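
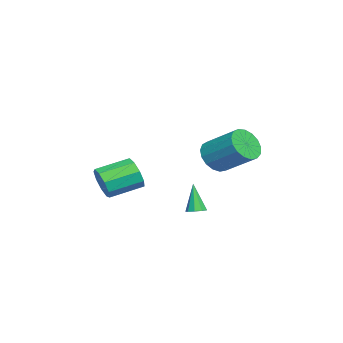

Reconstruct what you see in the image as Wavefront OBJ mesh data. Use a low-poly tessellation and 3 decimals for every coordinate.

v -2.065 2.158 -2.743
v -1.695 2.497 -2.574
v -2.555 1.902 -1.157
v -2.004 2.674 -2.641
v -2.342 2.61 -2.756
v -2.55 2.334 -2.865
v -2.531 1.976 -2.917
v -2.294 1.703 -2.888
v -1.95 1.643 -2.791
v -1.66 1.824 -2.672
v -1.559 2.162 -2.586
v -2.561 -2.605 -1.453
v -2.072 -2.606 -0.615
v -2.969 -1.075 -0.09
v -3.459 -1.075 -0.927
v -1.741 -2.255 -1.071
v -2.639 -0.725 -0.546
v -1.794 -2.068 -1.706
v -2.691 -0.538 -1.18
v -2.206 -2.133 -2.222
v -3.103 -0.603 -1.696
v -2.784 -2.418 -2.378
v -3.682 -0.888 -1.853
v -3.258 -2.791 -2.101
v -4.156 -1.261 -1.576
v -3.406 -3.077 -1.521
v -4.303 -1.547 -0.996
v -3.159 -3.142 -0.909
v -4.056 -1.612 -0.384
v -2.632 -2.956 -0.551
v -3.529 -1.426 -0.026
v -4.206 2.685 0.134
v -3.244 2.401 -0.055
v -2.533 4.031 1.118
v -3.494 4.315 1.306
v -3.349 2.709 -0.419
v -2.638 4.339 0.754
v -3.65 3.012 -0.657
v -2.938 4.641 0.516
v -4.078 3.239 -0.713
v -3.367 4.869 0.46
v -4.535 3.34 -0.576
v -3.824 4.969 0.597
v -4.917 3.29 -0.276
v -4.206 4.92 0.897
v -5.136 3.103 0.118
v -4.425 4.732 1.291
v -5.142 2.819 0.515
v -4.431 4.449 1.688
v -4.933 2.505 0.825
v -4.222 4.134 1.998
v -4.558 2.232 0.977
v -3.847 3.862 2.15
v -4.102 2.063 0.935
v -3.39 3.693 2.108
v -3.669 2.036 0.71
v -2.958 3.666 1.883
v -3.36 2.159 0.352
v -2.649 3.788 1.525
f 2 1 4
f 2 4 3
f 4 1 5
f 4 5 3
f 5 1 6
f 5 6 3
f 6 1 7
f 6 7 3
f 7 1 8
f 7 8 3
f 8 1 9
f 8 9 3
f 9 1 10
f 9 10 3
f 10 1 11
f 10 11 3
f 11 1 2
f 11 2 3
f 13 12 16
f 13 16 14
f 14 16 17
f 14 17 15
f 16 12 18
f 16 18 17
f 17 18 19
f 17 19 15
f 18 12 20
f 18 20 19
f 19 20 21
f 19 21 15
f 20 12 22
f 20 22 21
f 21 22 23
f 21 23 15
f 22 12 24
f 22 24 23
f 23 24 25
f 23 25 15
f 24 12 26
f 24 26 25
f 25 26 27
f 25 27 15
f 26 12 28
f 26 28 27
f 27 28 29
f 27 29 15
f 28 12 30
f 28 30 29
f 29 30 31
f 29 31 15
f 30 12 13
f 30 13 31
f 31 13 14
f 31 14 15
f 33 32 36
f 33 36 34
f 34 36 37
f 34 37 35
f 36 32 38
f 36 38 37
f 37 38 39
f 37 39 35
f 38 32 40
f 38 40 39
f 39 40 41
f 39 41 35
f 40 32 42
f 40 42 41
f 41 42 43
f 41 43 35
f 42 32 44
f 42 44 43
f 43 44 45
f 43 45 35
f 44 32 46
f 44 46 45
f 45 46 47
f 45 47 35
f 46 32 48
f 46 48 47
f 47 48 49
f 47 49 35
f 48 32 50
f 48 50 49
f 49 50 51
f 49 51 35
f 50 32 52
f 50 52 51
f 51 52 53
f 51 53 35
f 52 32 54
f 52 54 53
f 53 54 55
f 53 55 35
f 54 32 56
f 54 56 55
f 55 56 57
f 55 57 35
f 56 32 58
f 56 58 57
f 57 58 59
f 57 59 35
f 58 32 33
f 58 33 59
f 59 33 34
f 59 34 35



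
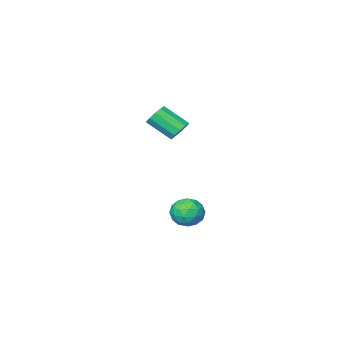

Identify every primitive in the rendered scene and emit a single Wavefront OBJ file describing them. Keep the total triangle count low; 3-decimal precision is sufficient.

v -1.973 4.001 -3.493
v -1.399 3.993 -4.284
v -2.221 2.447 -3.656
v -1.647 2.439 -4.447
v -1.258 2.592 -3.563
v -1.105 3.552 -3.462
v -2.515 2.888 -4.478
v -2.362 3.848 -4.377
v -1.734 3.304 -4.893
v -0.957 3.122 -4.328
v -2.663 3.318 -3.612
v -1.886 3.136 -3.047
v -1.664 4.134 -3.874
v -1.956 2.306 -4.066
v -1.727 2.396 -3.546
v -1.39 2.391 -4.011
v -1.492 3.875 -3.391
v -1.154 3.87 -3.856
v -1.071 3.046 -3.432
v -2.466 2.57 -4.084
v -2.128 2.565 -4.549
v -2.23 4.049 -3.929
v -1.893 4.044 -4.394
v -2.549 3.394 -4.508
v -1.524 3.724 -4.697
v -1.669 2.81 -4.793
v -2.179 3.074 -4.811
v -2.089 3.639 -4.752
v -1.067 3.616 -4.365
v -1.213 2.703 -4.461
v -0.984 2.793 -3.941
v -0.894 3.357 -3.882
v -1.264 3.212 -4.723
v -2.407 3.737 -3.479
v -2.553 2.824 -3.575
v -2.726 3.083 -4.058
v -2.636 3.647 -3.999
v -1.951 3.63 -3.147
v -2.096 2.716 -3.243
v -1.531 2.801 -3.188
v -1.441 3.366 -3.129
v -2.356 3.228 -3.217
v -1.173 3.502 2.125
v -0.583 3.898 2.119
v 0.182 2.774 3.089
v -0.407 2.378 3.095
v -0.829 4.025 2.46
v -0.064 2.901 3.43
v -1.206 3.952 2.673
v -0.441 2.829 3.643
v -1.57 3.707 2.676
v -0.805 2.584 3.646
v -1.782 3.384 2.469
v -1.017 2.26 3.439
v -1.762 3.106 2.131
v -0.997 1.982 3.101
v -1.516 2.979 1.79
v -0.751 1.855 2.76
v -1.139 3.051 1.577
v -0.374 1.928 2.547
v -0.775 3.296 1.574
v -0.01 2.173 2.544
v -0.563 3.62 1.781
v 0.202 2.496 2.751
f 1 38 17
f 38 12 41
f 17 41 6
f 38 41 17
f 1 17 13
f 17 6 18
f 13 18 2
f 17 18 13
f 1 13 22
f 13 2 23
f 22 23 8
f 13 23 22
f 1 22 34
f 22 8 37
f 34 37 11
f 22 37 34
f 1 34 38
f 34 11 42
f 38 42 12
f 34 42 38
f 2 18 29
f 18 6 32
f 29 32 10
f 18 32 29
f 6 41 19
f 41 12 40
f 19 40 5
f 41 40 19
f 12 42 39
f 42 11 35
f 39 35 3
f 42 35 39
f 11 37 36
f 37 8 24
f 36 24 7
f 37 24 36
f 8 23 28
f 23 2 25
f 28 25 9
f 23 25 28
f 4 30 16
f 30 10 31
f 16 31 5
f 30 31 16
f 4 16 14
f 16 5 15
f 14 15 3
f 16 15 14
f 4 14 21
f 14 3 20
f 21 20 7
f 14 20 21
f 4 21 26
f 21 7 27
f 26 27 9
f 21 27 26
f 4 26 30
f 26 9 33
f 30 33 10
f 26 33 30
f 5 31 19
f 31 10 32
f 19 32 6
f 31 32 19
f 3 15 39
f 15 5 40
f 39 40 12
f 15 40 39
f 7 20 36
f 20 3 35
f 36 35 11
f 20 35 36
f 9 27 28
f 27 7 24
f 28 24 8
f 27 24 28
f 10 33 29
f 33 9 25
f 29 25 2
f 33 25 29
f 44 43 47
f 44 47 45
f 45 47 48
f 45 48 46
f 47 43 49
f 47 49 48
f 48 49 50
f 48 50 46
f 49 43 51
f 49 51 50
f 50 51 52
f 50 52 46
f 51 43 53
f 51 53 52
f 52 53 54
f 52 54 46
f 53 43 55
f 53 55 54
f 54 55 56
f 54 56 46
f 55 43 57
f 55 57 56
f 56 57 58
f 56 58 46
f 57 43 59
f 57 59 58
f 58 59 60
f 58 60 46
f 59 43 61
f 59 61 60
f 60 61 62
f 60 62 46
f 61 43 63
f 61 63 62
f 62 63 64
f 62 64 46
f 63 43 44
f 63 44 64
f 64 44 45
f 64 45 46



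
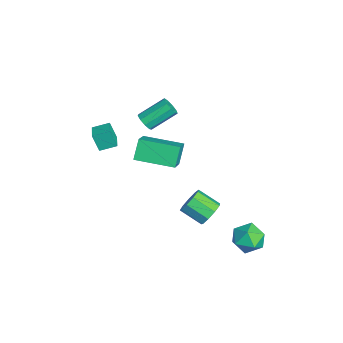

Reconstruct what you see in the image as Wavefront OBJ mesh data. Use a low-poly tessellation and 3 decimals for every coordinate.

v -4.156 -3.519 -0.272
v -4.376 -3.852 0.774
v -4.124 -2.597 0.028
v -4.344 -2.93 1.075
v -3.176 -3.61 -0.095
v -3.396 -3.943 0.952
v -3.144 -2.688 0.206
v -3.364 -3.021 1.252
v -1.914 -1.414 3.081
v -1.645 -1.657 3.521
v -1.898 -0.309 4.419
v -2.166 -0.066 3.979
v -1.39 -1.462 3.3
v -1.642 -0.114 4.199
v -1.379 -1.244 2.976
v -1.632 0.104 3.875
v -1.619 -1.106 2.702
v -1.872 0.242 3.601
v -1.997 -1.112 2.604
v -2.25 0.236 3.503
v -2.335 -1.259 2.73
v -2.588 0.089 3.629
v -2.476 -1.479 3.019
v -2.729 -0.131 3.918
v -2.354 -1.668 3.338
v -2.607 -0.32 4.237
v -2.026 -1.739 3.536
v -2.279 -0.39 4.434
v 1.875 1.371 -1.21
v 2.323 1.496 -0.597
v 1.693 0.515 0.064
v 1.245 0.389 -0.55
v 1.889 1.794 -0.567
v 1.26 0.813 0.093
v 1.449 1.894 -0.839
v 0.82 0.912 -0.178
v 1.208 1.749 -1.284
v 0.579 0.767 -0.623
v 1.279 1.427 -1.695
v 0.649 0.446 -1.034
v 1.629 1.079 -1.879
v 0.999 0.097 -1.218
v 2.093 0.867 -1.75
v 1.464 -0.114 -1.09
v 2.456 0.891 -1.369
v 1.826 -0.09 -0.708
v 2.547 1.14 -0.913
v 1.917 0.158 -0.253
v -4.809 -1.143 -0.65
v -3.358 -1.556 0.437
v -4.056 0.901 -0.879
v -2.605 0.488 0.208
v -4.135 -1.508 -1.688
v -2.684 -1.921 -0.601
v -3.382 0.536 -1.917
v -1.931 0.123 -0.83
v 1.277 3.09 -3.242
v 1.642 3.483 -2.438
v 2.718 2.977 -3.842
v 3.083 3.37 -3.038
v 2.701 2.483 -3.011
v 1.81 2.552 -2.64
v 2.55 3.908 -3.64
v 1.659 3.977 -3.269
v 2.429 3.989 -2.684
v 2.522 3.108 -2.295
v 1.838 3.352 -3.985
v 1.931 2.471 -3.596
f 2 4 1
f 5 2 1
f 1 4 3
f 3 5 1
f 2 8 4
f 6 2 5
f 6 8 2
f 4 8 3
f 7 5 3
f 3 8 7
f 7 6 5
f 8 6 7
f 10 9 13
f 10 13 11
f 11 13 14
f 11 14 12
f 13 9 15
f 13 15 14
f 14 15 16
f 14 16 12
f 15 9 17
f 15 17 16
f 16 17 18
f 16 18 12
f 17 9 19
f 17 19 18
f 18 19 20
f 18 20 12
f 19 9 21
f 19 21 20
f 20 21 22
f 20 22 12
f 21 9 23
f 21 23 22
f 22 23 24
f 22 24 12
f 23 9 25
f 23 25 24
f 24 25 26
f 24 26 12
f 25 9 27
f 25 27 26
f 26 27 28
f 26 28 12
f 27 9 10
f 27 10 28
f 28 10 11
f 28 11 12
f 30 29 33
f 30 33 31
f 31 33 34
f 31 34 32
f 33 29 35
f 33 35 34
f 34 35 36
f 34 36 32
f 35 29 37
f 35 37 36
f 36 37 38
f 36 38 32
f 37 29 39
f 37 39 38
f 38 39 40
f 38 40 32
f 39 29 41
f 39 41 40
f 40 41 42
f 40 42 32
f 41 29 43
f 41 43 42
f 42 43 44
f 42 44 32
f 43 29 45
f 43 45 44
f 44 45 46
f 44 46 32
f 45 29 47
f 45 47 46
f 46 47 48
f 46 48 32
f 47 29 30
f 47 30 48
f 48 30 31
f 48 31 32
f 50 52 49
f 53 50 49
f 49 52 51
f 51 53 49
f 50 56 52
f 54 50 53
f 54 56 50
f 52 56 51
f 55 53 51
f 51 56 55
f 55 54 53
f 56 54 55
f 57 68 62
f 57 62 58
f 57 58 64
f 57 64 67
f 57 67 68
f 58 62 66
f 62 68 61
f 68 67 59
f 67 64 63
f 64 58 65
f 60 66 61
f 60 61 59
f 60 59 63
f 60 63 65
f 60 65 66
f 61 66 62
f 59 61 68
f 63 59 67
f 65 63 64
f 66 65 58



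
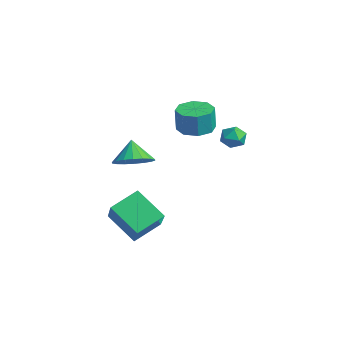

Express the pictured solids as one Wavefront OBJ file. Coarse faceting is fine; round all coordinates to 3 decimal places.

v -0.007 0.719 2.849
v 0.769 1.113 2.821
v 0.862 1.014 4.023
v 0.087 0.621 4.051
v 0.266 1.544 2.895
v 0.36 1.445 4.098
v -0.396 1.492 2.943
v -0.302 1.393 4.145
v -0.83 0.987 2.935
v -0.737 0.888 4.137
v -0.782 0.326 2.877
v -0.689 0.227 4.079
v -0.28 -0.105 2.802
v -0.186 -0.204 4.005
v 0.382 -0.053 2.755
v 0.476 -0.152 3.957
v 0.817 0.452 2.763
v 0.91 0.353 3.965
v -1.938 -1.422 0.311
v -1.203 -1.757 0.865
v -2.622 -1.238 1.329
v -1.121 -1.329 0.843
v -1.2 -0.92 0.715
v -1.426 -0.61 0.507
v -1.754 -0.461 0.261
v -2.118 -0.502 0.024
v -2.446 -0.726 -0.156
v -2.674 -1.087 -0.243
v -2.756 -1.515 -0.221
v -2.676 -1.925 -0.093
v -2.45 -2.234 0.114
v -2.123 -2.383 0.361
v -1.759 -2.342 0.598
v -1.431 -2.118 0.778
v -1.475 2.951 1.383
v -1.174 3.233 1.915
v -0.506 2.627 1.005
v -0.205 2.909 1.537
v -0.589 2.363 1.619
v -1.188 2.563 1.852
v -0.492 3.297 1.068
v -1.091 3.497 1.301
v -0.566 3.447 1.72
v -0.626 2.869 2.06
v -1.054 2.991 0.86
v -1.114 2.413 1.2
v 1.015 -3.726 -0.64
v 0.839 -2.393 0.024
v -0.569 -3.22 -2.08
v -0.746 -1.886 -1.416
v 2.246 -3.014 -1.744
v 2.069 -1.68 -1.08
v 0.661 -2.507 -3.184
v 0.485 -1.174 -2.52
f 2 1 5
f 2 5 3
f 3 5 6
f 3 6 4
f 5 1 7
f 5 7 6
f 6 7 8
f 6 8 4
f 7 1 9
f 7 9 8
f 8 9 10
f 8 10 4
f 9 1 11
f 9 11 10
f 10 11 12
f 10 12 4
f 11 1 13
f 11 13 12
f 12 13 14
f 12 14 4
f 13 1 15
f 13 15 14
f 14 15 16
f 14 16 4
f 15 1 17
f 15 17 16
f 16 17 18
f 16 18 4
f 17 1 2
f 17 2 18
f 18 2 3
f 18 3 4
f 20 19 22
f 20 22 21
f 22 19 23
f 22 23 21
f 23 19 24
f 23 24 21
f 24 19 25
f 24 25 21
f 25 19 26
f 25 26 21
f 26 19 27
f 26 27 21
f 27 19 28
f 27 28 21
f 28 19 29
f 28 29 21
f 29 19 30
f 29 30 21
f 30 19 31
f 30 31 21
f 31 19 32
f 31 32 21
f 32 19 33
f 32 33 21
f 33 19 34
f 33 34 21
f 34 19 20
f 34 20 21
f 35 46 40
f 35 40 36
f 35 36 42
f 35 42 45
f 35 45 46
f 36 40 44
f 40 46 39
f 46 45 37
f 45 42 41
f 42 36 43
f 38 44 39
f 38 39 37
f 38 37 41
f 38 41 43
f 38 43 44
f 39 44 40
f 37 39 46
f 41 37 45
f 43 41 42
f 44 43 36
f 48 50 47
f 51 48 47
f 47 50 49
f 49 51 47
f 48 54 50
f 52 48 51
f 52 54 48
f 50 54 49
f 53 51 49
f 49 54 53
f 53 52 51
f 54 52 53



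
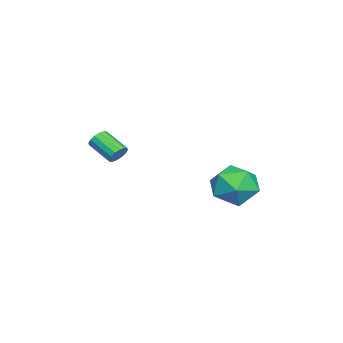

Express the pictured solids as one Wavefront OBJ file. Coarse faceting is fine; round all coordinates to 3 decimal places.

v -1.848 3.511 -1.446
v -0.792 3.889 -1.868
v -1.288 1.671 -1.692
v -0.232 2.049 -2.114
v -0.504 2.202 -0.957
v -0.85 3.339 -0.805
v -1.23 2.221 -2.755
v -1.576 3.358 -2.603
v -0.41 3.092 -2.677
v 0.039 3.08 -1.566
v -2.119 2.48 -1.994
v -1.67 2.468 -0.883
v 0.737 -1.744 0.312
v 0.947 -2.067 -0.021
v 0.434 -3.079 0.634
v 0.223 -2.756 0.968
v 1.129 -2.037 0.168
v 0.615 -3.048 0.823
v 1.205 -1.928 0.396
v 0.692 -2.939 1.051
v 1.156 -1.77 0.602
v 0.643 -2.781 1.257
v 0.994 -1.605 0.73
v 0.481 -2.616 1.385
v 0.764 -1.477 0.746
v 0.25 -2.489 1.401
v 0.526 -1.421 0.646
v 0.013 -2.433 1.301
v 0.345 -1.452 0.457
v -0.169 -2.463 1.112
v 0.268 -1.561 0.229
v -0.245 -2.572 0.884
v 0.317 -1.719 0.023
v -0.196 -2.73 0.678
v 0.479 -1.884 -0.105
v -0.034 -2.895 0.55
v 0.71 -2.011 -0.121
v 0.196 -3.023 0.534
f 1 12 6
f 1 6 2
f 1 2 8
f 1 8 11
f 1 11 12
f 2 6 10
f 6 12 5
f 12 11 3
f 11 8 7
f 8 2 9
f 4 10 5
f 4 5 3
f 4 3 7
f 4 7 9
f 4 9 10
f 5 10 6
f 3 5 12
f 7 3 11
f 9 7 8
f 10 9 2
f 14 13 17
f 14 17 15
f 15 17 18
f 15 18 16
f 17 13 19
f 17 19 18
f 18 19 20
f 18 20 16
f 19 13 21
f 19 21 20
f 20 21 22
f 20 22 16
f 21 13 23
f 21 23 22
f 22 23 24
f 22 24 16
f 23 13 25
f 23 25 24
f 24 25 26
f 24 26 16
f 25 13 27
f 25 27 26
f 26 27 28
f 26 28 16
f 27 13 29
f 27 29 28
f 28 29 30
f 28 30 16
f 29 13 31
f 29 31 30
f 30 31 32
f 30 32 16
f 31 13 33
f 31 33 32
f 32 33 34
f 32 34 16
f 33 13 35
f 33 35 34
f 34 35 36
f 34 36 16
f 35 13 37
f 35 37 36
f 36 37 38
f 36 38 16
f 37 13 14
f 37 14 38
f 38 14 15
f 38 15 16



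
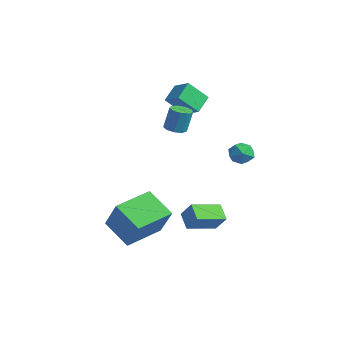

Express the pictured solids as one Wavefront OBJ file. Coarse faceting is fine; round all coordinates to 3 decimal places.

v -2.725 2.267 2.627
v -3.122 3.116 3.203
v -2.315 3.134 1.634
v -2.712 3.982 2.211
v -1.788 2.378 3.109
v -2.185 3.226 3.686
v -1.378 3.244 2.117
v -1.775 4.093 2.693
v 2.913 -0.784 -1.505
v 3.499 -0.645 -0.694
v 3.091 0.667 -1.883
v 3.677 0.807 -1.072
v 3.663 -1.007 -2.008
v 4.249 -0.867 -1.197
v 3.841 0.445 -2.386
v 4.427 0.584 -1.575
v -1.107 1.725 1.528
v -0.678 1.368 1.567
v -0.564 1.637 2.772
v -0.993 1.995 2.732
v -0.55 1.717 1.476
v -0.435 1.986 2.681
v -0.682 2.07 1.41
v -0.567 2.34 2.615
v -1.013 2.262 1.399
v -0.899 2.531 2.604
v -1.389 2.203 1.448
v -1.274 2.472 2.652
v -1.632 1.92 1.534
v -1.518 2.189 2.739
v -1.63 1.546 1.617
v -1.516 1.816 2.822
v -1.384 1.256 1.659
v -1.269 1.526 2.864
v -1.008 1.186 1.639
v -0.893 1.455 2.844
v 0.254 -3.025 -2.598
v 1.306 -3.123 -0.995
v 0.045 -1.103 -2.343
v 1.097 -1.201 -0.74
v 1.623 -2.759 -3.48
v 2.675 -2.857 -1.877
v 1.414 -0.837 -3.225
v 2.466 -0.935 -1.622
v 1.555 4.21 0.479
v 2.143 3.835 0.381
v 0.957 3.245 0.579
v 1.545 2.87 0.481
v 1.459 3.242 1.073
v 1.829 3.838 1.011
v 1.271 3.242 -0.051
v 1.641 3.838 -0.113
v 1.968 3.237 0.053
v 2.084 3.237 0.748
v 1.016 3.843 0.212
v 1.132 3.843 0.907
f 2 4 1
f 5 2 1
f 1 4 3
f 3 5 1
f 2 8 4
f 6 2 5
f 6 8 2
f 4 8 3
f 7 5 3
f 3 8 7
f 7 6 5
f 8 6 7
f 10 12 9
f 13 10 9
f 9 12 11
f 11 13 9
f 10 16 12
f 14 10 13
f 14 16 10
f 12 16 11
f 15 13 11
f 11 16 15
f 15 14 13
f 16 14 15
f 18 17 21
f 18 21 19
f 19 21 22
f 19 22 20
f 21 17 23
f 21 23 22
f 22 23 24
f 22 24 20
f 23 17 25
f 23 25 24
f 24 25 26
f 24 26 20
f 25 17 27
f 25 27 26
f 26 27 28
f 26 28 20
f 27 17 29
f 27 29 28
f 28 29 30
f 28 30 20
f 29 17 31
f 29 31 30
f 30 31 32
f 30 32 20
f 31 17 33
f 31 33 32
f 32 33 34
f 32 34 20
f 33 17 35
f 33 35 34
f 34 35 36
f 34 36 20
f 35 17 18
f 35 18 36
f 36 18 19
f 36 19 20
f 38 40 37
f 41 38 37
f 37 40 39
f 39 41 37
f 38 44 40
f 42 38 41
f 42 44 38
f 40 44 39
f 43 41 39
f 39 44 43
f 43 42 41
f 44 42 43
f 45 56 50
f 45 50 46
f 45 46 52
f 45 52 55
f 45 55 56
f 46 50 54
f 50 56 49
f 56 55 47
f 55 52 51
f 52 46 53
f 48 54 49
f 48 49 47
f 48 47 51
f 48 51 53
f 48 53 54
f 49 54 50
f 47 49 56
f 51 47 55
f 53 51 52
f 54 53 46



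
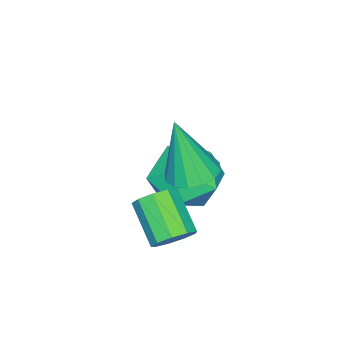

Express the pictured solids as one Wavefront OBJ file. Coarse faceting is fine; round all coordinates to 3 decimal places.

v 2.063 2.787 -2.059
v 2.511 3.352 -1.941
v 2.177 2.313 -0.201
v 2.163 3.489 -1.885
v 1.789 3.438 -1.875
v 1.488 3.213 -1.915
v 1.341 2.873 -1.992
v 1.388 2.511 -2.088
v 1.616 2.222 -2.176
v 1.964 2.085 -2.232
v 2.338 2.136 -2.242
v 2.639 2.361 -2.202
v 2.785 2.701 -2.125
v 2.738 3.064 -2.029
v 3.21 2.964 -3.773
v 3.578 3.124 -3.3
v 2.977 2.176 -2.514
v 2.61 2.016 -2.987
v 3.222 3.355 -3.292
v 2.622 2.407 -2.506
v 2.861 3.404 -3.509
v 2.261 2.456 -2.723
v 2.663 3.246 -3.85
v 2.063 2.298 -3.064
v 2.721 2.957 -4.155
v 2.121 2.009 -3.368
v 3.008 2.671 -4.281
v 2.408 1.723 -3.494
v 3.389 2.522 -4.169
v 2.789 1.574 -3.383
v 3.687 2.58 -3.873
v 3.086 1.632 -3.086
v 3.761 2.818 -3.529
v 3.161 1.87 -2.743
v 1.183 2.958 -3.376
v 1.965 2.243 -3.785
v -0.025 1.577 -3.275
v 0.757 0.862 -3.684
v 0.877 1.301 -2.643
v 1.623 2.154 -2.706
v 0.317 1.666 -4.354
v 1.063 2.519 -4.417
v 1.43 1.445 -4.389
v 1.776 1.219 -3.332
v 0.164 2.601 -3.728
v 0.51 2.375 -2.671
f 2 1 4
f 2 4 3
f 4 1 5
f 4 5 3
f 5 1 6
f 5 6 3
f 6 1 7
f 6 7 3
f 7 1 8
f 7 8 3
f 8 1 9
f 8 9 3
f 9 1 10
f 9 10 3
f 10 1 11
f 10 11 3
f 11 1 12
f 11 12 3
f 12 1 13
f 12 13 3
f 13 1 14
f 13 14 3
f 14 1 2
f 14 2 3
f 16 15 19
f 16 19 17
f 17 19 20
f 17 20 18
f 19 15 21
f 19 21 20
f 20 21 22
f 20 22 18
f 21 15 23
f 21 23 22
f 22 23 24
f 22 24 18
f 23 15 25
f 23 25 24
f 24 25 26
f 24 26 18
f 25 15 27
f 25 27 26
f 26 27 28
f 26 28 18
f 27 15 29
f 27 29 28
f 28 29 30
f 28 30 18
f 29 15 31
f 29 31 30
f 30 31 32
f 30 32 18
f 31 15 33
f 31 33 32
f 32 33 34
f 32 34 18
f 33 15 16
f 33 16 34
f 34 16 17
f 34 17 18
f 35 46 40
f 35 40 36
f 35 36 42
f 35 42 45
f 35 45 46
f 36 40 44
f 40 46 39
f 46 45 37
f 45 42 41
f 42 36 43
f 38 44 39
f 38 39 37
f 38 37 41
f 38 41 43
f 38 43 44
f 39 44 40
f 37 39 46
f 41 37 45
f 43 41 42
f 44 43 36



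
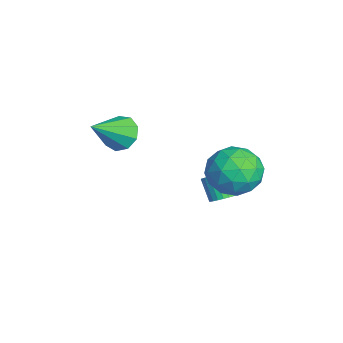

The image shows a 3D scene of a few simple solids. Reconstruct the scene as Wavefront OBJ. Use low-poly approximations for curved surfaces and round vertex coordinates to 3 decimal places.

v 1.322 0.4 -0.952
v 1.679 0.56 -0.641
v 1.074 0.341 0.164
v 0.718 0.18 -0.148
v 1.57 0.734 -0.675
v 0.965 0.515 0.13
v 1.418 0.85 -0.757
v 0.814 0.631 0.047
v 1.25 0.888 -0.873
v 0.646 0.669 -0.069
v 1.094 0.842 -1.003
v 0.49 0.623 -0.199
v 0.978 0.719 -1.124
v 0.373 0.5 -0.319
v 0.921 0.541 -1.215
v 0.317 0.322 -0.411
v 0.934 0.339 -1.261
v 0.329 0.119 -0.456
v 1.013 0.147 -1.253
v 0.409 -0.072 -0.449
v 1.147 -0.002 -1.194
v 0.542 -0.221 -0.389
v 1.31 -0.08 -1.092
v 0.705 -0.299 -0.288
v 1.476 -0.076 -0.967
v 0.871 -0.295 -0.162
v 1.615 0.01 -0.838
v 1.01 -0.209 -0.034
v 1.703 0.164 -0.73
v 1.099 -0.055 0.074
v 1.726 0.359 -0.66
v 1.121 0.139 0.144
v 2.015 1.369 0.39
v 2.868 1.423 1.089
v 1.472 -0.143 1.171
v 2.325 -0.089 1.87
v 1.505 0.646 1.942
v 1.84 1.581 1.46
v 2.5 -0.301 0.8
v 2.835 0.634 0.318
v 3.168 0.392 1.342
v 2.553 0.977 2.048
v 1.787 0.303 0.212
v 1.172 0.888 0.918
v 2.489 1.529 0.671
v 1.851 -0.249 1.589
v 1.369 0.183 1.632
v 1.87 0.215 2.042
v 1.885 1.621 0.889
v 2.386 1.653 1.299
v 1.585 1.197 1.801
v 1.954 -0.373 0.961
v 2.455 -0.341 1.371
v 2.47 1.065 0.218
v 2.971 1.097 0.628
v 2.755 0.083 0.459
v 3.167 0.954 1.23
v 2.848 0.066 1.69
v 2.951 -0.059 1.061
v 3.148 0.49 0.777
v 2.805 1.298 1.645
v 2.486 0.41 2.104
v 2.004 0.842 2.147
v 2.201 1.391 1.863
v 2.981 0.692 1.794
v 1.854 0.87 0.156
v 1.535 -0.018 0.615
v 2.139 -0.111 0.397
v 2.336 0.438 0.113
v 1.492 1.214 0.57
v 1.173 0.326 1.03
v 1.192 0.79 1.483
v 1.389 1.339 1.199
v 1.359 0.588 0.466
v 0.156 -3.08 2.04
v 0.743 -2.57 2.11
v 1.004 -4.2 3.1
v 0.38 -2.484 2.491
v -0.088 -2.676 2.662
v -0.441 -3.057 2.542
v -0.515 -3.449 2.187
v -0.275 -3.668 1.764
v 0.166 -3.611 1.47
v 0.603 -3.306 1.443
v 0.831 -2.895 1.696
f 2 1 5
f 2 5 3
f 3 5 6
f 3 6 4
f 5 1 7
f 5 7 6
f 6 7 8
f 6 8 4
f 7 1 9
f 7 9 8
f 8 9 10
f 8 10 4
f 9 1 11
f 9 11 10
f 10 11 12
f 10 12 4
f 11 1 13
f 11 13 12
f 12 13 14
f 12 14 4
f 13 1 15
f 13 15 14
f 14 15 16
f 14 16 4
f 15 1 17
f 15 17 16
f 16 17 18
f 16 18 4
f 17 1 19
f 17 19 18
f 18 19 20
f 18 20 4
f 19 1 21
f 19 21 20
f 20 21 22
f 20 22 4
f 21 1 23
f 21 23 22
f 22 23 24
f 22 24 4
f 23 1 25
f 23 25 24
f 24 25 26
f 24 26 4
f 25 1 27
f 25 27 26
f 26 27 28
f 26 28 4
f 27 1 29
f 27 29 28
f 28 29 30
f 28 30 4
f 29 1 31
f 29 31 30
f 30 31 32
f 30 32 4
f 31 1 2
f 31 2 32
f 32 2 3
f 32 3 4
f 33 70 49
f 70 44 73
f 49 73 38
f 70 73 49
f 33 49 45
f 49 38 50
f 45 50 34
f 49 50 45
f 33 45 54
f 45 34 55
f 54 55 40
f 45 55 54
f 33 54 66
f 54 40 69
f 66 69 43
f 54 69 66
f 33 66 70
f 66 43 74
f 70 74 44
f 66 74 70
f 34 50 61
f 50 38 64
f 61 64 42
f 50 64 61
f 38 73 51
f 73 44 72
f 51 72 37
f 73 72 51
f 44 74 71
f 74 43 67
f 71 67 35
f 74 67 71
f 43 69 68
f 69 40 56
f 68 56 39
f 69 56 68
f 40 55 60
f 55 34 57
f 60 57 41
f 55 57 60
f 36 62 48
f 62 42 63
f 48 63 37
f 62 63 48
f 36 48 46
f 48 37 47
f 46 47 35
f 48 47 46
f 36 46 53
f 46 35 52
f 53 52 39
f 46 52 53
f 36 53 58
f 53 39 59
f 58 59 41
f 53 59 58
f 36 58 62
f 58 41 65
f 62 65 42
f 58 65 62
f 37 63 51
f 63 42 64
f 51 64 38
f 63 64 51
f 35 47 71
f 47 37 72
f 71 72 44
f 47 72 71
f 39 52 68
f 52 35 67
f 68 67 43
f 52 67 68
f 41 59 60
f 59 39 56
f 60 56 40
f 59 56 60
f 42 65 61
f 65 41 57
f 61 57 34
f 65 57 61
f 76 75 78
f 76 78 77
f 78 75 79
f 78 79 77
f 79 75 80
f 79 80 77
f 80 75 81
f 80 81 77
f 81 75 82
f 81 82 77
f 82 75 83
f 82 83 77
f 83 75 84
f 83 84 77
f 84 75 85
f 84 85 77
f 85 75 76
f 85 76 77



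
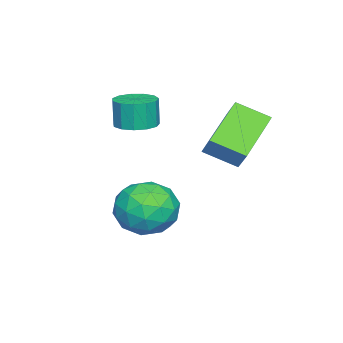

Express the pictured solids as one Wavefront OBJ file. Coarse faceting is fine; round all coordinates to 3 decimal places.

v -1.391 -1.787 1.418
v -0.91 -1.217 1.496
v -1.008 -1.283 2.58
v -1.489 -1.853 2.502
v -1.295 -1.045 1.472
v -1.393 -1.111 2.555
v -1.711 -1.109 1.43
v -1.809 -1.174 2.514
v -2.025 -1.388 1.385
v -2.123 -1.454 2.469
v -2.138 -1.794 1.35
v -2.236 -1.859 2.434
v -2.014 -2.198 1.337
v -2.111 -2.263 2.421
v -1.692 -2.471 1.35
v -1.789 -2.536 2.433
v -1.274 -2.527 1.384
v -1.372 -2.593 2.468
v -0.894 -2.349 1.429
v -0.992 -2.414 2.513
v -0.671 -1.992 1.471
v -0.769 -2.057 2.555
v -0.677 -1.57 1.496
v -0.775 -1.635 2.579
v -1.993 1.078 2.109
v -1.561 1.495 2.846
v -2.157 2.222 1.558
v -1.725 2.639 2.295
v -0.195 0.881 1.165
v 0.237 1.298 1.902
v -0.359 2.025 0.614
v 0.073 2.442 1.351
v 0.982 0.445 -0.916
v 1.621 -0.15 -1.626
v -0.081 -1.01 -0.654
v 0.558 -1.605 -1.364
v 0.97 -1.29 -0.365
v 1.627 -0.392 -0.527
v -0.087 -0.768 -1.753
v 0.57 0.13 -1.915
v 0.96 -0.9 -2.143
v 1.613 -1.223 -1.286
v -0.073 0.063 -0.994
v 0.58 -0.26 -0.137
v 1.395 0.275 -1.294
v 0.145 -1.435 -0.986
v 0.387 -1.25 -0.399
v 0.763 -1.6 -0.816
v 1.398 0.133 -0.648
v 1.774 -0.217 -1.066
v 1.391 -0.887 -0.324
v -0.234 -0.943 -1.214
v 0.142 -1.293 -1.632
v 0.777 0.44 -1.464
v 1.153 0.09 -1.881
v 0.149 -0.273 -1.956
v 1.382 -0.515 -2.015
v 0.757 -1.37 -1.861
v 0.378 -0.879 -2.09
v 0.764 -0.351 -2.185
v 1.766 -0.705 -1.511
v 1.141 -1.56 -1.357
v 1.383 -1.375 -0.77
v 1.769 -0.847 -0.866
v 1.377 -1.146 -1.815
v 0.399 0.4 -0.923
v -0.226 -0.455 -0.769
v -0.229 -0.313 -1.414
v 0.157 0.215 -1.51
v 0.783 0.21 -0.419
v 0.158 -0.645 -0.265
v 0.776 -0.809 -0.095
v 1.162 -0.281 -0.19
v 0.163 -0.014 -0.465
f 2 1 5
f 2 5 3
f 3 5 6
f 3 6 4
f 5 1 7
f 5 7 6
f 6 7 8
f 6 8 4
f 7 1 9
f 7 9 8
f 8 9 10
f 8 10 4
f 9 1 11
f 9 11 10
f 10 11 12
f 10 12 4
f 11 1 13
f 11 13 12
f 12 13 14
f 12 14 4
f 13 1 15
f 13 15 14
f 14 15 16
f 14 16 4
f 15 1 17
f 15 17 16
f 16 17 18
f 16 18 4
f 17 1 19
f 17 19 18
f 18 19 20
f 18 20 4
f 19 1 21
f 19 21 20
f 20 21 22
f 20 22 4
f 21 1 23
f 21 23 22
f 22 23 24
f 22 24 4
f 23 1 2
f 23 2 24
f 24 2 3
f 24 3 4
f 26 28 25
f 29 26 25
f 25 28 27
f 27 29 25
f 26 32 28
f 30 26 29
f 30 32 26
f 28 32 27
f 31 29 27
f 27 32 31
f 31 30 29
f 32 30 31
f 33 70 49
f 70 44 73
f 49 73 38
f 70 73 49
f 33 49 45
f 49 38 50
f 45 50 34
f 49 50 45
f 33 45 54
f 45 34 55
f 54 55 40
f 45 55 54
f 33 54 66
f 54 40 69
f 66 69 43
f 54 69 66
f 33 66 70
f 66 43 74
f 70 74 44
f 66 74 70
f 34 50 61
f 50 38 64
f 61 64 42
f 50 64 61
f 38 73 51
f 73 44 72
f 51 72 37
f 73 72 51
f 44 74 71
f 74 43 67
f 71 67 35
f 74 67 71
f 43 69 68
f 69 40 56
f 68 56 39
f 69 56 68
f 40 55 60
f 55 34 57
f 60 57 41
f 55 57 60
f 36 62 48
f 62 42 63
f 48 63 37
f 62 63 48
f 36 48 46
f 48 37 47
f 46 47 35
f 48 47 46
f 36 46 53
f 46 35 52
f 53 52 39
f 46 52 53
f 36 53 58
f 53 39 59
f 58 59 41
f 53 59 58
f 36 58 62
f 58 41 65
f 62 65 42
f 58 65 62
f 37 63 51
f 63 42 64
f 51 64 38
f 63 64 51
f 35 47 71
f 47 37 72
f 71 72 44
f 47 72 71
f 39 52 68
f 52 35 67
f 68 67 43
f 52 67 68
f 41 59 60
f 59 39 56
f 60 56 40
f 59 56 60
f 42 65 61
f 65 41 57
f 61 57 34
f 65 57 61



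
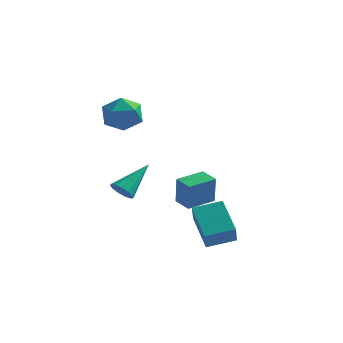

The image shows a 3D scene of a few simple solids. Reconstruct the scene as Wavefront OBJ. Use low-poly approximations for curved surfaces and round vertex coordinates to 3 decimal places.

v -1.518 1.688 -2.327
v -1.249 1.988 -2.824
v -0.882 3.132 -1.113
v -1.585 2.115 -2.799
v -1.9 2.107 -2.624
v -2.094 1.966 -2.355
v -2.105 1.737 -2.076
v -1.93 1.492 -1.878
v -1.624 1.31 -1.822
v -1.284 1.248 -1.926
v -1.019 1.326 -2.157
v -0.912 1.519 -2.443
v -0.998 1.766 -2.691
v 0.321 3.357 -3.236
v 0.485 3.087 -1.78
v 1.049 4.603 -3.087
v 1.212 4.333 -1.63
v 1.128 2.907 -3.41
v 1.291 2.637 -1.953
v 1.855 4.153 -3.26
v 2.019 3.883 -1.804
v 2.223 0.937 -3.07
v 2.465 0.217 -2.103
v 3.309 1.7 -2.774
v 3.551 0.98 -1.807
v 3.269 -0.14 -4.133
v 3.511 -0.86 -3.166
v 4.355 0.623 -3.837
v 4.597 -0.097 -2.87
v -1.625 3.128 1.706
v -1.165 2.885 2.596
v -2.275 1.595 1.624
v -1.815 1.352 2.514
v -2.592 2.029 2.503
v -2.19 2.976 2.554
v -1.25 1.504 1.666
v -0.848 2.451 1.717
v -0.933 1.882 2.571
v -1.763 2.206 3.088
v -1.677 2.274 1.132
v -2.507 2.598 1.649
f 2 1 4
f 2 4 3
f 4 1 5
f 4 5 3
f 5 1 6
f 5 6 3
f 6 1 7
f 6 7 3
f 7 1 8
f 7 8 3
f 8 1 9
f 8 9 3
f 9 1 10
f 9 10 3
f 10 1 11
f 10 11 3
f 11 1 12
f 11 12 3
f 12 1 13
f 12 13 3
f 13 1 2
f 13 2 3
f 15 17 14
f 18 15 14
f 14 17 16
f 16 18 14
f 15 21 17
f 19 15 18
f 19 21 15
f 17 21 16
f 20 18 16
f 16 21 20
f 20 19 18
f 21 19 20
f 23 25 22
f 26 23 22
f 22 25 24
f 24 26 22
f 23 29 25
f 27 23 26
f 27 29 23
f 25 29 24
f 28 26 24
f 24 29 28
f 28 27 26
f 29 27 28
f 30 41 35
f 30 35 31
f 30 31 37
f 30 37 40
f 30 40 41
f 31 35 39
f 35 41 34
f 41 40 32
f 40 37 36
f 37 31 38
f 33 39 34
f 33 34 32
f 33 32 36
f 33 36 38
f 33 38 39
f 34 39 35
f 32 34 41
f 36 32 40
f 38 36 37
f 39 38 31



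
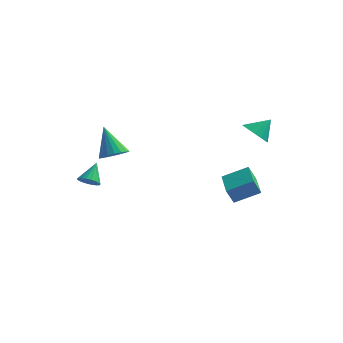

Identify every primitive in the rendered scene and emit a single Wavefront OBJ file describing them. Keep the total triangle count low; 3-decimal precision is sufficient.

v 2.513 2.701 2.135
v 3.158 2.743 1.663
v 3.067 3.319 2.945
v 2.931 3.075 1.564
v 2.592 3.307 1.619
v 2.233 3.377 1.811
v 1.948 3.265 2.091
v 1.815 3.003 2.382
v 1.869 2.659 2.606
v 2.095 2.327 2.705
v 2.434 2.095 2.65
v 2.794 2.025 2.458
v 3.079 2.137 2.178
v 3.212 2.4 1.887
v -3.181 -3.475 0.333
v -2.616 -3.524 0.39
v -3.199 -2.645 1.227
v -2.634 -3.351 0.229
v -2.747 -3.2 0.086
v -2.935 -3.096 -0.014
v -3.166 -3.058 -0.055
v -3.399 -3.092 -0.028
v -3.594 -3.192 0.062
v -3.718 -3.342 0.198
v -3.749 -3.514 0.358
v -3.682 -3.68 0.513
v -3.528 -3.81 0.638
v -3.314 -3.883 0.709
v -3.077 -3.885 0.716
v -2.858 -3.816 0.657
v -2.695 -3.689 0.542
v 0.868 3.417 -2.18
v 0.545 3.233 -1.393
v 1.997 4.084 -1.559
v 1.673 3.9 -0.773
v 1.947 1.58 -2.167
v 1.623 1.396 -1.381
v 3.075 2.247 -1.547
v 2.752 2.063 -0.76
v -3.239 -0.84 1.017
v -2.578 -0.536 1.269
v -4.041 -0.36 2.543
v -2.726 -0.273 1.107
v -2.976 -0.122 0.928
v -3.279 -0.113 0.767
v -3.573 -0.249 0.655
v -3.801 -0.501 0.615
v -3.918 -0.821 0.654
v -3.9 -1.145 0.765
v -3.751 -1.408 0.926
v -3.501 -1.559 1.105
v -3.199 -1.568 1.267
v -2.905 -1.432 1.379
v -2.677 -1.18 1.419
v -2.56 -0.86 1.38
f 2 1 4
f 2 4 3
f 4 1 5
f 4 5 3
f 5 1 6
f 5 6 3
f 6 1 7
f 6 7 3
f 7 1 8
f 7 8 3
f 8 1 9
f 8 9 3
f 9 1 10
f 9 10 3
f 10 1 11
f 10 11 3
f 11 1 12
f 11 12 3
f 12 1 13
f 12 13 3
f 13 1 14
f 13 14 3
f 14 1 2
f 14 2 3
f 16 15 18
f 16 18 17
f 18 15 19
f 18 19 17
f 19 15 20
f 19 20 17
f 20 15 21
f 20 21 17
f 21 15 22
f 21 22 17
f 22 15 23
f 22 23 17
f 23 15 24
f 23 24 17
f 24 15 25
f 24 25 17
f 25 15 26
f 25 26 17
f 26 15 27
f 26 27 17
f 27 15 28
f 27 28 17
f 28 15 29
f 28 29 17
f 29 15 30
f 29 30 17
f 30 15 31
f 30 31 17
f 31 15 16
f 31 16 17
f 33 35 32
f 36 33 32
f 32 35 34
f 34 36 32
f 33 39 35
f 37 33 36
f 37 39 33
f 35 39 34
f 38 36 34
f 34 39 38
f 38 37 36
f 39 37 38
f 41 40 43
f 41 43 42
f 43 40 44
f 43 44 42
f 44 40 45
f 44 45 42
f 45 40 46
f 45 46 42
f 46 40 47
f 46 47 42
f 47 40 48
f 47 48 42
f 48 40 49
f 48 49 42
f 49 40 50
f 49 50 42
f 50 40 51
f 50 51 42
f 51 40 52
f 51 52 42
f 52 40 53
f 52 53 42
f 53 40 54
f 53 54 42
f 54 40 55
f 54 55 42
f 55 40 41
f 55 41 42



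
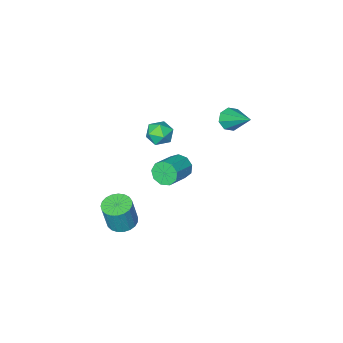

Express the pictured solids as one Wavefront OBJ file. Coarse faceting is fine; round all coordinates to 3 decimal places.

v -0.97 -3.043 -0.667
v -0.555 -2.972 -0.063
v -0.925 -4.228 -0.557
v -0.51 -4.157 0.047
v -1.218 -3.954 0.06
v -1.245 -3.221 -0.008
v -0.235 -3.979 -0.612
v -0.262 -3.246 -0.68
v -0.101 -3.55 -0.029
v -0.708 -3.534 0.386
v -0.772 -3.666 -1.006
v -1.379 -3.65 -0.591
v 2.404 -1.961 -3.951
v 3.106 -2.089 -4.104
v 3.438 -2.028 -2.643
v 2.736 -1.899 -2.489
v 3.094 -1.786 -4.114
v 3.425 -1.725 -2.653
v 2.963 -1.513 -4.096
v 3.294 -1.452 -2.634
v 2.734 -1.317 -4.053
v 3.066 -1.256 -2.591
v 2.449 -1.233 -3.992
v 2.78 -1.172 -2.53
v 2.156 -1.275 -3.923
v 2.488 -1.213 -2.462
v 1.906 -1.435 -3.86
v 2.237 -1.373 -2.398
v 1.743 -1.686 -3.812
v 2.074 -1.624 -2.351
v 1.693 -1.984 -3.789
v 2.024 -1.923 -2.327
v 1.767 -2.279 -3.793
v 2.098 -2.217 -2.331
v 1.95 -2.518 -3.825
v 2.282 -2.457 -2.363
v 2.213 -2.661 -3.878
v 2.544 -2.6 -2.416
v 2.508 -2.683 -3.944
v 2.839 -2.622 -2.482
v 2.786 -2.58 -4.011
v 3.117 -2.519 -2.55
v 2.997 -2.37 -4.068
v 3.328 -2.309 -2.606
v 0.359 -0.343 0.289
v 0.706 -0.678 -0.162
v 1.867 -0.152 0.34
v 1.521 0.183 0.791
v 0.592 -0.273 -0.324
v 1.754 0.253 0.177
v 0.37 0.1 -0.2
v 1.531 0.626 0.302
v 0.142 0.265 0.154
v 1.304 0.791 0.655
v 0.017 0.146 0.57
v 1.178 0.672 1.072
v 0.051 -0.202 0.856
v 1.212 0.324 1.357
v 0.23 -0.616 0.876
v 1.391 -0.09 1.377
v 0.469 -0.902 0.622
v 1.631 -0.376 1.123
v 0.657 -0.927 0.212
v 1.818 -0.401 0.713
v -3.565 -1.912 0.562
v -2.923 -1.984 0.634
v -3.515 -0.328 1.698
v -3.04 -1.7 0.243
v -3.464 -1.54 0.039
v -3.948 -1.599 0.141
v -4.207 -1.841 0.49
v -4.089 -2.125 0.882
v -3.665 -2.284 1.086
v -3.182 -2.226 0.984
f 1 12 6
f 1 6 2
f 1 2 8
f 1 8 11
f 1 11 12
f 2 6 10
f 6 12 5
f 12 11 3
f 11 8 7
f 8 2 9
f 4 10 5
f 4 5 3
f 4 3 7
f 4 7 9
f 4 9 10
f 5 10 6
f 3 5 12
f 7 3 11
f 9 7 8
f 10 9 2
f 14 13 17
f 14 17 15
f 15 17 18
f 15 18 16
f 17 13 19
f 17 19 18
f 18 19 20
f 18 20 16
f 19 13 21
f 19 21 20
f 20 21 22
f 20 22 16
f 21 13 23
f 21 23 22
f 22 23 24
f 22 24 16
f 23 13 25
f 23 25 24
f 24 25 26
f 24 26 16
f 25 13 27
f 25 27 26
f 26 27 28
f 26 28 16
f 27 13 29
f 27 29 28
f 28 29 30
f 28 30 16
f 29 13 31
f 29 31 30
f 30 31 32
f 30 32 16
f 31 13 33
f 31 33 32
f 32 33 34
f 32 34 16
f 33 13 35
f 33 35 34
f 34 35 36
f 34 36 16
f 35 13 37
f 35 37 36
f 36 37 38
f 36 38 16
f 37 13 39
f 37 39 38
f 38 39 40
f 38 40 16
f 39 13 41
f 39 41 40
f 40 41 42
f 40 42 16
f 41 13 43
f 41 43 42
f 42 43 44
f 42 44 16
f 43 13 14
f 43 14 44
f 44 14 15
f 44 15 16
f 46 45 49
f 46 49 47
f 47 49 50
f 47 50 48
f 49 45 51
f 49 51 50
f 50 51 52
f 50 52 48
f 51 45 53
f 51 53 52
f 52 53 54
f 52 54 48
f 53 45 55
f 53 55 54
f 54 55 56
f 54 56 48
f 55 45 57
f 55 57 56
f 56 57 58
f 56 58 48
f 57 45 59
f 57 59 58
f 58 59 60
f 58 60 48
f 59 45 61
f 59 61 60
f 60 61 62
f 60 62 48
f 61 45 63
f 61 63 62
f 62 63 64
f 62 64 48
f 63 45 46
f 63 46 64
f 64 46 47
f 64 47 48
f 66 65 68
f 66 68 67
f 68 65 69
f 68 69 67
f 69 65 70
f 69 70 67
f 70 65 71
f 70 71 67
f 71 65 72
f 71 72 67
f 72 65 73
f 72 73 67
f 73 65 74
f 73 74 67
f 74 65 66
f 74 66 67



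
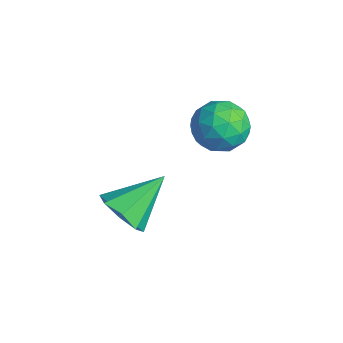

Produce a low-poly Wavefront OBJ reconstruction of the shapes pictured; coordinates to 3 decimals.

v 1.749 0.35 -1.729
v 2.392 -0.012 -1.147
v 1.611 1.87 -0.631
v 2.686 0.39 -1.667
v 2.43 0.768 -2.223
v 1.775 0.902 -2.489
v 1.105 0.712 -2.31
v 0.811 0.31 -1.791
v 1.067 -0.068 -1.235
v 1.722 -0.202 -0.968
v 1.673 3.977 1.088
v 2.579 4.23 1.356
v 1.761 2.69 2.004
v 2.667 2.943 2.272
v 1.902 3.474 2.57
v 1.848 4.27 2.004
v 2.492 2.65 1.356
v 2.438 3.446 0.79
v 3.085 3.41 1.522
v 2.72 3.919 2.273
v 1.62 3.001 1.087
v 1.255 3.51 1.838
v 2.118 4.217 1.142
v 2.222 2.703 2.218
v 1.772 3.016 2.394
v 2.305 3.164 2.551
v 1.689 4.24 1.523
v 2.221 4.389 1.68
v 1.823 3.945 2.394
v 2.119 2.531 1.68
v 2.651 2.68 1.837
v 2.035 3.756 0.809
v 2.568 3.904 0.966
v 2.517 2.975 0.966
v 2.948 3.883 1.397
v 3 3.126 1.935
v 2.897 2.954 1.396
v 2.865 3.422 1.064
v 2.734 4.182 1.838
v 2.786 3.426 2.376
v 2.336 3.738 2.552
v 2.304 4.206 2.219
v 3.031 3.7 1.935
v 1.554 3.494 0.984
v 1.606 2.738 1.522
v 2.036 2.714 1.141
v 2.004 3.182 0.808
v 1.34 3.794 1.425
v 1.392 3.037 1.963
v 1.475 3.498 2.296
v 1.443 3.966 1.964
v 1.309 3.22 1.425
f 2 1 4
f 2 4 3
f 4 1 5
f 4 5 3
f 5 1 6
f 5 6 3
f 6 1 7
f 6 7 3
f 7 1 8
f 7 8 3
f 8 1 9
f 8 9 3
f 9 1 10
f 9 10 3
f 10 1 2
f 10 2 3
f 11 48 27
f 48 22 51
f 27 51 16
f 48 51 27
f 11 27 23
f 27 16 28
f 23 28 12
f 27 28 23
f 11 23 32
f 23 12 33
f 32 33 18
f 23 33 32
f 11 32 44
f 32 18 47
f 44 47 21
f 32 47 44
f 11 44 48
f 44 21 52
f 48 52 22
f 44 52 48
f 12 28 39
f 28 16 42
f 39 42 20
f 28 42 39
f 16 51 29
f 51 22 50
f 29 50 15
f 51 50 29
f 22 52 49
f 52 21 45
f 49 45 13
f 52 45 49
f 21 47 46
f 47 18 34
f 46 34 17
f 47 34 46
f 18 33 38
f 33 12 35
f 38 35 19
f 33 35 38
f 14 40 26
f 40 20 41
f 26 41 15
f 40 41 26
f 14 26 24
f 26 15 25
f 24 25 13
f 26 25 24
f 14 24 31
f 24 13 30
f 31 30 17
f 24 30 31
f 14 31 36
f 31 17 37
f 36 37 19
f 31 37 36
f 14 36 40
f 36 19 43
f 40 43 20
f 36 43 40
f 15 41 29
f 41 20 42
f 29 42 16
f 41 42 29
f 13 25 49
f 25 15 50
f 49 50 22
f 25 50 49
f 17 30 46
f 30 13 45
f 46 45 21
f 30 45 46
f 19 37 38
f 37 17 34
f 38 34 18
f 37 34 38
f 20 43 39
f 43 19 35
f 39 35 12
f 43 35 39



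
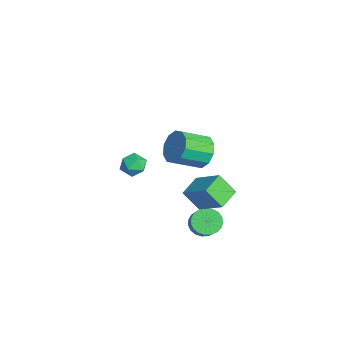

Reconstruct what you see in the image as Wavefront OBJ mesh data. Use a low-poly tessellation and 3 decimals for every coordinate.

v 0.833 0.105 0.034
v 1.658 -0.078 -0.623
v 1.991 -1.629 0.229
v 1.167 -1.445 0.886
v 1.884 0.258 -0.1
v 2.217 -1.293 0.752
v 1.709 0.535 0.474
v 2.042 -1.015 1.326
v 1.199 0.649 0.88
v 1.533 -0.902 1.732
v 0.55 0.554 0.963
v 0.883 -0.996 1.815
v 0.009 0.289 0.691
v 0.342 -1.262 1.543
v -0.217 -0.047 0.168
v 0.116 -1.598 1.02
v -0.042 -0.325 -0.406
v 0.291 -1.875 0.446
v 0.467 -0.438 -0.812
v 0.801 -1.989 0.04
v 1.117 -0.344 -0.895
v 1.45 -1.894 -0.043
v -4.054 -2.665 -3.982
v -3.324 -2.471 -4.376
v -3.396 -3.609 -3.224
v -2.666 -3.415 -3.618
v -3.025 -2.855 -3.086
v -3.432 -2.271 -3.555
v -3.288 -3.809 -4.045
v -3.695 -3.225 -4.514
v -2.851 -3.178 -4.414
v -2.688 -2.589 -3.822
v -4.032 -3.491 -3.778
v -3.869 -2.902 -3.186
v 3.151 -0.204 -3.907
v 3.637 0.262 -4.409
v 4.635 0.25 -3.455
v 4.149 -0.216 -2.953
v 3.466 0.506 -4.227
v 4.464 0.494 -3.273
v 3.241 0.627 -3.99
v 4.238 0.615 -3.036
v 3 0.605 -3.738
v 3.997 0.593 -2.784
v 2.785 0.443 -3.515
v 3.782 0.43 -2.562
v 2.633 0.169 -3.36
v 3.631 0.156 -2.407
v 2.571 -0.17 -3.3
v 3.569 -0.182 -2.346
v 2.61 -0.514 -3.345
v 3.607 -0.526 -2.391
v 2.742 -0.805 -3.486
v 3.739 -0.817 -2.533
v 2.945 -0.992 -3.701
v 3.942 -1.004 -2.747
v 3.183 -1.042 -3.951
v 4.18 -1.054 -2.997
v 3.416 -0.948 -4.193
v 4.414 -0.96 -3.24
v 3.603 -0.725 -4.386
v 4.601 -0.737 -3.433
v 3.713 -0.412 -4.496
v 4.71 -0.424 -3.543
v 3.725 -0.063 -4.504
v 4.722 -0.075 -3.551
v 3.58 -0.529 -2.392
v 3.245 -1.35 -1.244
v 2.609 0.345 -2.05
v 2.275 -0.476 -0.902
v 4.845 0.456 -1.318
v 4.511 -0.365 -0.17
v 3.875 1.33 -0.976
v 3.54 0.509 0.172
f 2 1 5
f 2 5 3
f 3 5 6
f 3 6 4
f 5 1 7
f 5 7 6
f 6 7 8
f 6 8 4
f 7 1 9
f 7 9 8
f 8 9 10
f 8 10 4
f 9 1 11
f 9 11 10
f 10 11 12
f 10 12 4
f 11 1 13
f 11 13 12
f 12 13 14
f 12 14 4
f 13 1 15
f 13 15 14
f 14 15 16
f 14 16 4
f 15 1 17
f 15 17 16
f 16 17 18
f 16 18 4
f 17 1 19
f 17 19 18
f 18 19 20
f 18 20 4
f 19 1 21
f 19 21 20
f 20 21 22
f 20 22 4
f 21 1 2
f 21 2 22
f 22 2 3
f 22 3 4
f 23 34 28
f 23 28 24
f 23 24 30
f 23 30 33
f 23 33 34
f 24 28 32
f 28 34 27
f 34 33 25
f 33 30 29
f 30 24 31
f 26 32 27
f 26 27 25
f 26 25 29
f 26 29 31
f 26 31 32
f 27 32 28
f 25 27 34
f 29 25 33
f 31 29 30
f 32 31 24
f 36 35 39
f 36 39 37
f 37 39 40
f 37 40 38
f 39 35 41
f 39 41 40
f 40 41 42
f 40 42 38
f 41 35 43
f 41 43 42
f 42 43 44
f 42 44 38
f 43 35 45
f 43 45 44
f 44 45 46
f 44 46 38
f 45 35 47
f 45 47 46
f 46 47 48
f 46 48 38
f 47 35 49
f 47 49 48
f 48 49 50
f 48 50 38
f 49 35 51
f 49 51 50
f 50 51 52
f 50 52 38
f 51 35 53
f 51 53 52
f 52 53 54
f 52 54 38
f 53 35 55
f 53 55 54
f 54 55 56
f 54 56 38
f 55 35 57
f 55 57 56
f 56 57 58
f 56 58 38
f 57 35 59
f 57 59 58
f 58 59 60
f 58 60 38
f 59 35 61
f 59 61 60
f 60 61 62
f 60 62 38
f 61 35 63
f 61 63 62
f 62 63 64
f 62 64 38
f 63 35 65
f 63 65 64
f 64 65 66
f 64 66 38
f 65 35 36
f 65 36 66
f 66 36 37
f 66 37 38
f 68 70 67
f 71 68 67
f 67 70 69
f 69 71 67
f 68 74 70
f 72 68 71
f 72 74 68
f 70 74 69
f 73 71 69
f 69 74 73
f 73 72 71
f 74 72 73



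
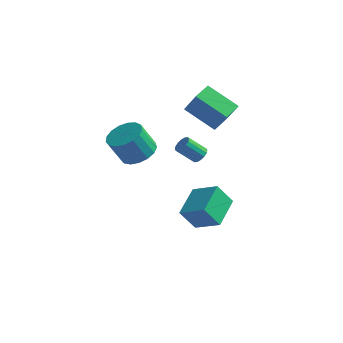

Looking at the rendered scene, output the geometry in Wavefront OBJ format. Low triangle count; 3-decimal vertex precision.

v 1.984 0.387 -2.907
v 3.352 0.177 -2.145
v 1.958 2.148 -2.374
v 3.325 1.937 -1.612
v 2.675 0.743 -4.048
v 4.042 0.532 -3.286
v 2.648 2.503 -3.515
v 4.016 2.293 -2.753
v 2.693 3.105 1.596
v 1.032 3.233 2.572
v 2.871 4.21 1.754
v 1.21 4.338 2.729
v 3.43 2.802 2.891
v 1.769 2.93 3.866
v 3.608 3.907 3.048
v 1.947 4.035 4.024
v 1.765 3.552 -0.813
v 2.073 3.716 -0.44
v 1.242 3.351 0.405
v 0.935 3.188 0.033
v 1.921 3.924 -0.5
v 1.091 3.559 0.346
v 1.727 4.032 -0.643
v 0.897 3.667 0.202
v 1.544 4.011 -0.832
v 0.714 3.647 0.014
v 1.42 3.868 -1.016
v 0.59 3.504 -0.17
v 1.388 3.64 -1.145
v 0.558 3.276 -0.299
v 1.458 3.389 -1.185
v 0.627 3.024 -0.34
v 1.609 3.181 -1.126
v 0.779 2.816 -0.28
v 1.803 3.073 -0.982
v 0.973 2.708 -0.137
v 1.986 3.093 -0.794
v 1.156 2.729 0.052
v 2.11 3.236 -0.61
v 1.28 2.872 0.236
v 2.142 3.464 -0.481
v 1.312 3.1 0.365
v 0.57 -1.183 2.127
v 1.309 -1.782 2.259
v 0.748 -2.176 3.605
v 0.01 -1.577 3.473
v 1.456 -1.385 2.437
v 0.895 -1.779 3.783
v 1.401 -0.942 2.544
v 0.84 -1.336 3.89
v 1.155 -0.554 2.555
v 0.595 -0.948 3.901
v 0.776 -0.31 2.469
v 0.215 -0.704 3.814
v 0.349 -0.266 2.304
v -0.212 -0.66 3.649
v -0.027 -0.432 2.098
v -0.588 -0.826 3.444
v -0.266 -0.77 1.9
v -0.827 -1.164 3.245
v -0.313 -1.203 1.753
v -0.874 -1.597 3.098
v -0.158 -1.631 1.692
v -0.719 -2.025 3.038
v 0.163 -1.957 1.731
v -0.397 -2.351 3.076
v 0.579 -2.105 1.861
v 0.018 -2.499 3.206
v 0.992 -2.042 2.051
v 0.431 -2.436 3.397
f 2 4 1
f 5 2 1
f 1 4 3
f 3 5 1
f 2 8 4
f 6 2 5
f 6 8 2
f 4 8 3
f 7 5 3
f 3 8 7
f 7 6 5
f 8 6 7
f 10 12 9
f 13 10 9
f 9 12 11
f 11 13 9
f 10 16 12
f 14 10 13
f 14 16 10
f 12 16 11
f 15 13 11
f 11 16 15
f 15 14 13
f 16 14 15
f 18 17 21
f 18 21 19
f 19 21 22
f 19 22 20
f 21 17 23
f 21 23 22
f 22 23 24
f 22 24 20
f 23 17 25
f 23 25 24
f 24 25 26
f 24 26 20
f 25 17 27
f 25 27 26
f 26 27 28
f 26 28 20
f 27 17 29
f 27 29 28
f 28 29 30
f 28 30 20
f 29 17 31
f 29 31 30
f 30 31 32
f 30 32 20
f 31 17 33
f 31 33 32
f 32 33 34
f 32 34 20
f 33 17 35
f 33 35 34
f 34 35 36
f 34 36 20
f 35 17 37
f 35 37 36
f 36 37 38
f 36 38 20
f 37 17 39
f 37 39 38
f 38 39 40
f 38 40 20
f 39 17 41
f 39 41 40
f 40 41 42
f 40 42 20
f 41 17 18
f 41 18 42
f 42 18 19
f 42 19 20
f 44 43 47
f 44 47 45
f 45 47 48
f 45 48 46
f 47 43 49
f 47 49 48
f 48 49 50
f 48 50 46
f 49 43 51
f 49 51 50
f 50 51 52
f 50 52 46
f 51 43 53
f 51 53 52
f 52 53 54
f 52 54 46
f 53 43 55
f 53 55 54
f 54 55 56
f 54 56 46
f 55 43 57
f 55 57 56
f 56 57 58
f 56 58 46
f 57 43 59
f 57 59 58
f 58 59 60
f 58 60 46
f 59 43 61
f 59 61 60
f 60 61 62
f 60 62 46
f 61 43 63
f 61 63 62
f 62 63 64
f 62 64 46
f 63 43 65
f 63 65 64
f 64 65 66
f 64 66 46
f 65 43 67
f 65 67 66
f 66 67 68
f 66 68 46
f 67 43 69
f 67 69 68
f 68 69 70
f 68 70 46
f 69 43 44
f 69 44 70
f 70 44 45
f 70 45 46



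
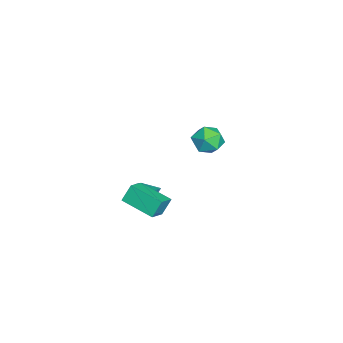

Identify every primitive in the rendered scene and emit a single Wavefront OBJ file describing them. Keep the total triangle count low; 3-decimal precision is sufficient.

v -0.961 -2.899 -1.589
v 0.02 -3.252 -1.057
v -0.134 -1.284 -2.042
v 0.846 -1.637 -1.511
v -0.626 -3.323 -2.489
v 0.354 -3.676 -1.958
v 0.2 -1.708 -2.943
v 1.181 -2.061 -2.411
v -0.311 0.882 3.322
v 0.528 1.153 3.525
v 0.232 -0.093 2.375
v 1.071 0.178 2.578
v 0.58 -0.271 3.191
v 0.245 0.331 3.776
v 0.515 0.729 2.124
v 0.18 1.331 2.709
v 1.039 1.058 2.784
v 1.079 0.44 3.443
v -0.319 0.62 2.457
v -0.279 0.002 3.116
v -2.78 -3.13 -3.931
v -2.45 -2.789 -4.458
v -2.04 -2.05 -2.769
v -2.77 -2.613 -4.418
v -3.093 -2.576 -4.246
v -3.332 -2.687 -3.99
v -3.423 -2.917 -3.719
v -3.342 -3.204 -3.503
v -3.111 -3.471 -3.403
v -2.79 -3.647 -3.444
v -2.467 -3.684 -3.615
v -2.228 -3.572 -3.871
v -2.137 -3.343 -4.143
v -2.218 -3.056 -4.358
f 2 4 1
f 5 2 1
f 1 4 3
f 3 5 1
f 2 8 4
f 6 2 5
f 6 8 2
f 4 8 3
f 7 5 3
f 3 8 7
f 7 6 5
f 8 6 7
f 9 20 14
f 9 14 10
f 9 10 16
f 9 16 19
f 9 19 20
f 10 14 18
f 14 20 13
f 20 19 11
f 19 16 15
f 16 10 17
f 12 18 13
f 12 13 11
f 12 11 15
f 12 15 17
f 12 17 18
f 13 18 14
f 11 13 20
f 15 11 19
f 17 15 16
f 18 17 10
f 22 21 24
f 22 24 23
f 24 21 25
f 24 25 23
f 25 21 26
f 25 26 23
f 26 21 27
f 26 27 23
f 27 21 28
f 27 28 23
f 28 21 29
f 28 29 23
f 29 21 30
f 29 30 23
f 30 21 31
f 30 31 23
f 31 21 32
f 31 32 23
f 32 21 33
f 32 33 23
f 33 21 34
f 33 34 23
f 34 21 22
f 34 22 23



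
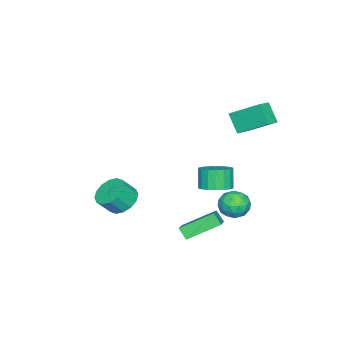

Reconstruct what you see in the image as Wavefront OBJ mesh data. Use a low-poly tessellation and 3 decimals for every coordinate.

v 1.329 -2.801 -3.677
v 2.235 -2.289 -3.966
v 2.857 -2.828 -2.972
v 1.951 -3.339 -2.683
v 1.977 -1.939 -3.615
v 2.599 -2.478 -2.621
v 1.546 -1.82 -3.28
v 2.167 -2.358 -2.287
v 1.056 -1.963 -3.052
v 1.677 -2.502 -2.058
v 0.639 -2.331 -2.991
v 1.261 -2.87 -1.997
v 0.408 -2.825 -3.114
v 1.029 -3.364 -2.12
v 0.423 -3.312 -3.388
v 1.045 -3.851 -2.394
v 0.681 -3.662 -3.739
v 1.303 -4.201 -2.745
v 1.113 -3.782 -4.073
v 1.734 -4.32 -3.08
v 1.603 -3.638 -4.302
v 2.224 -4.177 -3.308
v 2.019 -3.27 -4.363
v 2.641 -3.809 -3.369
v 2.251 -2.776 -4.24
v 2.872 -3.315 -3.246
v 0.83 2.83 -1.24
v 1.65 3.231 -0.832
v 1.151 2.971 0.428
v 0.33 2.57 0.02
v 1.376 3.58 -0.869
v 0.877 3.321 0.391
v 0.995 3.781 -0.979
v 0.495 3.521 0.281
v 0.58 3.793 -1.14
v 0.081 3.533 0.12
v 0.215 3.614 -1.322
v -0.284 3.355 -0.062
v -0.028 3.281 -1.487
v -0.527 3.021 -0.227
v -0.102 2.857 -1.603
v -0.601 2.598 -0.343
v 0.009 2.429 -1.648
v -0.49 2.169 -0.388
v 0.283 2.079 -1.611
v -0.216 1.82 -0.351
v 0.665 1.879 -1.501
v 0.165 1.619 -0.241
v 1.079 1.867 -1.34
v 0.58 1.607 -0.08
v 1.444 2.045 -1.158
v 0.945 1.786 0.102
v 1.687 2.379 -0.993
v 1.188 2.119 0.267
v 1.761 2.802 -0.877
v 1.262 2.543 0.383
v 1.827 3.359 -2.378
v 3.344 3.917 -1.542
v 1.988 3.898 -3.029
v 3.505 4.456 -2.192
v 2.955 1.804 -3.388
v 4.472 2.362 -2.551
v 3.116 2.343 -4.038
v 4.633 2.901 -3.202
v -2.187 3.299 1.909
v -2.647 2.526 3.072
v -2.336 5.095 3.044
v -2.796 4.322 4.207
v -1.164 3.178 2.233
v -1.624 2.405 3.396
v -1.313 4.974 3.368
v -1.773 4.201 4.531
v -1.176 3.836 -3.57
v -0.761 3.441 -4.427
v -2.059 2.439 -3.353
v -1.644 2.044 -4.21
v -1.061 2.185 -3.372
v -0.515 3.048 -3.506
v -2.305 2.832 -4.274
v -1.759 3.695 -4.408
v -1.459 2.82 -4.861
v -0.69 2.42 -4.304
v -2.13 3.46 -3.476
v -1.361 3.06 -2.919
v -0.891 3.761 -4.017
v -1.929 2.119 -3.763
v -1.586 2.202 -3.27
v -1.342 1.969 -3.774
v -0.746 3.531 -3.476
v -0.502 3.298 -3.98
v -0.679 2.56 -3.36
v -2.318 2.582 -3.8
v -2.074 2.349 -4.304
v -1.478 3.911 -4.006
v -1.234 3.678 -4.51
v -2.141 3.32 -4.42
v -1.057 3.164 -4.776
v -1.576 2.343 -4.649
v -1.965 2.806 -4.687
v -1.644 3.313 -4.765
v -0.605 2.929 -4.449
v -1.124 2.108 -4.321
v -0.781 2.191 -3.829
v -0.46 2.698 -3.908
v -1.015 2.564 -4.704
v -1.696 3.772 -3.459
v -2.215 2.951 -3.331
v -2.36 3.182 -3.872
v -2.039 3.689 -3.951
v -1.244 3.537 -3.131
v -1.763 2.716 -3.004
v -1.176 2.567 -3.015
v -0.855 3.074 -3.093
v -1.805 3.316 -3.076
f 2 1 5
f 2 5 3
f 3 5 6
f 3 6 4
f 5 1 7
f 5 7 6
f 6 7 8
f 6 8 4
f 7 1 9
f 7 9 8
f 8 9 10
f 8 10 4
f 9 1 11
f 9 11 10
f 10 11 12
f 10 12 4
f 11 1 13
f 11 13 12
f 12 13 14
f 12 14 4
f 13 1 15
f 13 15 14
f 14 15 16
f 14 16 4
f 15 1 17
f 15 17 16
f 16 17 18
f 16 18 4
f 17 1 19
f 17 19 18
f 18 19 20
f 18 20 4
f 19 1 21
f 19 21 20
f 20 21 22
f 20 22 4
f 21 1 23
f 21 23 22
f 22 23 24
f 22 24 4
f 23 1 25
f 23 25 24
f 24 25 26
f 24 26 4
f 25 1 2
f 25 2 26
f 26 2 3
f 26 3 4
f 28 27 31
f 28 31 29
f 29 31 32
f 29 32 30
f 31 27 33
f 31 33 32
f 32 33 34
f 32 34 30
f 33 27 35
f 33 35 34
f 34 35 36
f 34 36 30
f 35 27 37
f 35 37 36
f 36 37 38
f 36 38 30
f 37 27 39
f 37 39 38
f 38 39 40
f 38 40 30
f 39 27 41
f 39 41 40
f 40 41 42
f 40 42 30
f 41 27 43
f 41 43 42
f 42 43 44
f 42 44 30
f 43 27 45
f 43 45 44
f 44 45 46
f 44 46 30
f 45 27 47
f 45 47 46
f 46 47 48
f 46 48 30
f 47 27 49
f 47 49 48
f 48 49 50
f 48 50 30
f 49 27 51
f 49 51 50
f 50 51 52
f 50 52 30
f 51 27 53
f 51 53 52
f 52 53 54
f 52 54 30
f 53 27 55
f 53 55 54
f 54 55 56
f 54 56 30
f 55 27 28
f 55 28 56
f 56 28 29
f 56 29 30
f 58 60 57
f 61 58 57
f 57 60 59
f 59 61 57
f 58 64 60
f 62 58 61
f 62 64 58
f 60 64 59
f 63 61 59
f 59 64 63
f 63 62 61
f 64 62 63
f 66 68 65
f 69 66 65
f 65 68 67
f 67 69 65
f 66 72 68
f 70 66 69
f 70 72 66
f 68 72 67
f 71 69 67
f 67 72 71
f 71 70 69
f 72 70 71
f 73 110 89
f 110 84 113
f 89 113 78
f 110 113 89
f 73 89 85
f 89 78 90
f 85 90 74
f 89 90 85
f 73 85 94
f 85 74 95
f 94 95 80
f 85 95 94
f 73 94 106
f 94 80 109
f 106 109 83
f 94 109 106
f 73 106 110
f 106 83 114
f 110 114 84
f 106 114 110
f 74 90 101
f 90 78 104
f 101 104 82
f 90 104 101
f 78 113 91
f 113 84 112
f 91 112 77
f 113 112 91
f 84 114 111
f 114 83 107
f 111 107 75
f 114 107 111
f 83 109 108
f 109 80 96
f 108 96 79
f 109 96 108
f 80 95 100
f 95 74 97
f 100 97 81
f 95 97 100
f 76 102 88
f 102 82 103
f 88 103 77
f 102 103 88
f 76 88 86
f 88 77 87
f 86 87 75
f 88 87 86
f 76 86 93
f 86 75 92
f 93 92 79
f 86 92 93
f 76 93 98
f 93 79 99
f 98 99 81
f 93 99 98
f 76 98 102
f 98 81 105
f 102 105 82
f 98 105 102
f 77 103 91
f 103 82 104
f 91 104 78
f 103 104 91
f 75 87 111
f 87 77 112
f 111 112 84
f 87 112 111
f 79 92 108
f 92 75 107
f 108 107 83
f 92 107 108
f 81 99 100
f 99 79 96
f 100 96 80
f 99 96 100
f 82 105 101
f 105 81 97
f 101 97 74
f 105 97 101



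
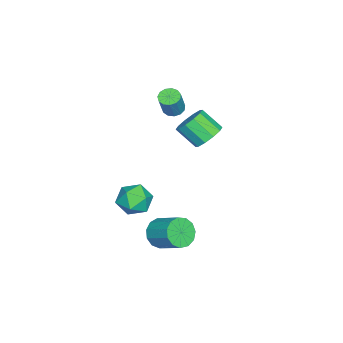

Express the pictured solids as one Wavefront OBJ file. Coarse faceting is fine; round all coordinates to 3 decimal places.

v -3.828 0.262 0.692
v -3.154 0.731 1.313
v -3.318 -0.513 2.43
v -3.992 -0.982 1.808
v -3.737 0.941 1.461
v -3.901 -0.304 2.578
v -4.354 0.891 1.315
v -4.518 -0.353 2.432
v -4.771 0.601 0.931
v -4.935 -0.643 2.048
v -4.827 0.182 0.455
v -4.991 -1.063 1.572
v -4.502 -0.207 0.07
v -4.666 -1.451 1.187
v -3.919 -0.416 -0.078
v -4.083 -1.661 1.039
v -3.302 -0.367 0.068
v -3.466 -1.611 1.185
v -2.885 -0.077 0.452
v -3.049 -1.321 1.569
v -2.829 0.343 0.928
v -2.993 -0.902 2.045
v 2.564 -0.932 0.018
v 3.53 -1.013 0.588
v 2.79 -2.627 -0.608
v 3.756 -2.708 -0.038
v 2.778 -2.67 0.516
v 2.638 -1.622 0.903
v 3.682 -2.018 -0.923
v 3.542 -0.97 -0.536
v 4.221 -1.684 0.006
v 3.663 -2.087 0.896
v 2.657 -1.553 -0.916
v 2.099 -1.956 -0.026
v 2.747 -0.474 -2.862
v 3.66 -0.661 -3.225
v 4.325 0.746 -2.282
v 3.413 0.934 -1.918
v 3.416 -0.304 -3.586
v 4.081 1.103 -2.643
v 2.959 -0.001 -3.717
v 3.625 1.407 -2.774
v 2.436 0.153 -3.576
v 3.101 1.56 -2.633
v 2.011 0.107 -3.209
v 2.676 1.514 -2.266
v 1.82 -0.123 -2.731
v 2.485 1.284 -1.788
v 1.924 -0.464 -2.295
v 2.589 0.943 -1.352
v 2.289 -0.808 -2.038
v 2.954 0.599 -1.095
v 2.799 -1.046 -2.043
v 3.465 0.361 -1.1
v 3.294 -1.103 -2.308
v 3.959 0.305 -1.365
v 3.614 -0.959 -2.749
v 4.28 0.448 -1.806
v -3.681 -1.806 2.851
v -3.266 -2.286 2.633
v -2.545 -2.313 4.072
v -2.959 -1.834 4.289
v -3.098 -1.957 2.556
v -2.377 -1.984 3.994
v -3.115 -1.58 2.571
v -2.394 -1.608 4.01
v -3.312 -1.275 2.676
v -2.59 -1.303 4.115
v -3.626 -1.139 2.836
v -2.904 -1.166 4.275
v -3.957 -1.214 3
v -3.235 -1.242 4.439
v -4.2 -1.478 3.117
v -3.479 -1.506 4.556
v -4.279 -1.846 3.15
v -3.557 -1.873 4.589
v -4.168 -2.201 3.087
v -3.446 -2.229 4.526
v -3.902 -2.431 2.949
v -3.18 -2.459 4.388
v -3.566 -2.462 2.78
v -2.844 -2.49 4.219
f 2 1 5
f 2 5 3
f 3 5 6
f 3 6 4
f 5 1 7
f 5 7 6
f 6 7 8
f 6 8 4
f 7 1 9
f 7 9 8
f 8 9 10
f 8 10 4
f 9 1 11
f 9 11 10
f 10 11 12
f 10 12 4
f 11 1 13
f 11 13 12
f 12 13 14
f 12 14 4
f 13 1 15
f 13 15 14
f 14 15 16
f 14 16 4
f 15 1 17
f 15 17 16
f 16 17 18
f 16 18 4
f 17 1 19
f 17 19 18
f 18 19 20
f 18 20 4
f 19 1 21
f 19 21 20
f 20 21 22
f 20 22 4
f 21 1 2
f 21 2 22
f 22 2 3
f 22 3 4
f 23 34 28
f 23 28 24
f 23 24 30
f 23 30 33
f 23 33 34
f 24 28 32
f 28 34 27
f 34 33 25
f 33 30 29
f 30 24 31
f 26 32 27
f 26 27 25
f 26 25 29
f 26 29 31
f 26 31 32
f 27 32 28
f 25 27 34
f 29 25 33
f 31 29 30
f 32 31 24
f 36 35 39
f 36 39 37
f 37 39 40
f 37 40 38
f 39 35 41
f 39 41 40
f 40 41 42
f 40 42 38
f 41 35 43
f 41 43 42
f 42 43 44
f 42 44 38
f 43 35 45
f 43 45 44
f 44 45 46
f 44 46 38
f 45 35 47
f 45 47 46
f 46 47 48
f 46 48 38
f 47 35 49
f 47 49 48
f 48 49 50
f 48 50 38
f 49 35 51
f 49 51 50
f 50 51 52
f 50 52 38
f 51 35 53
f 51 53 52
f 52 53 54
f 52 54 38
f 53 35 55
f 53 55 54
f 54 55 56
f 54 56 38
f 55 35 57
f 55 57 56
f 56 57 58
f 56 58 38
f 57 35 36
f 57 36 58
f 58 36 37
f 58 37 38
f 60 59 63
f 60 63 61
f 61 63 64
f 61 64 62
f 63 59 65
f 63 65 64
f 64 65 66
f 64 66 62
f 65 59 67
f 65 67 66
f 66 67 68
f 66 68 62
f 67 59 69
f 67 69 68
f 68 69 70
f 68 70 62
f 69 59 71
f 69 71 70
f 70 71 72
f 70 72 62
f 71 59 73
f 71 73 72
f 72 73 74
f 72 74 62
f 73 59 75
f 73 75 74
f 74 75 76
f 74 76 62
f 75 59 77
f 75 77 76
f 76 77 78
f 76 78 62
f 77 59 79
f 77 79 78
f 78 79 80
f 78 80 62
f 79 59 81
f 79 81 80
f 80 81 82
f 80 82 62
f 81 59 60
f 81 60 82
f 82 60 61
f 82 61 62



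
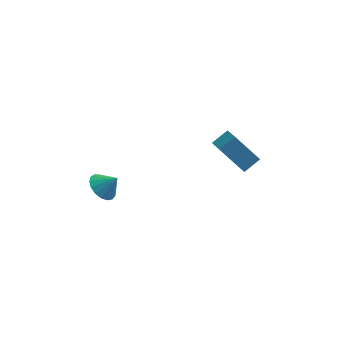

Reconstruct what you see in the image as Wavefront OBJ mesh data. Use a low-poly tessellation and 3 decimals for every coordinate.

v -4.367 -1.33 -3.943
v -3.928 -0.677 -4.314
v -3.613 -1.37 -3.117
v -4.196 -0.485 -4.06
v -4.503 -0.487 -3.779
v -4.78 -0.682 -3.536
v -4.962 -1.025 -3.386
v -5.007 -1.438 -3.364
v -4.907 -1.827 -3.474
v -4.682 -2.102 -3.692
v -4.386 -2.2 -3.968
v -4.085 -2.099 -4.238
v -3.849 -1.822 -4.44
v -3.732 -1.432 -4.529
v -3.76 -1.019 -4.483
v 2.72 0.719 -4.484
v 1.43 1.143 -3.057
v 2.327 2.032 -5.23
v 1.036 2.455 -3.802
v 3.504 1.265 -3.938
v 2.213 1.688 -2.51
v 3.11 2.577 -4.683
v 1.82 3.001 -3.256
f 2 1 4
f 2 4 3
f 4 1 5
f 4 5 3
f 5 1 6
f 5 6 3
f 6 1 7
f 6 7 3
f 7 1 8
f 7 8 3
f 8 1 9
f 8 9 3
f 9 1 10
f 9 10 3
f 10 1 11
f 10 11 3
f 11 1 12
f 11 12 3
f 12 1 13
f 12 13 3
f 13 1 14
f 13 14 3
f 14 1 15
f 14 15 3
f 15 1 2
f 15 2 3
f 17 19 16
f 20 17 16
f 16 19 18
f 18 20 16
f 17 23 19
f 21 17 20
f 21 23 17
f 19 23 18
f 22 20 18
f 18 23 22
f 22 21 20
f 23 21 22



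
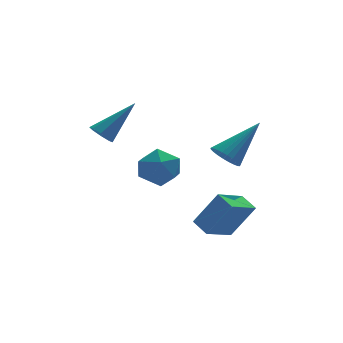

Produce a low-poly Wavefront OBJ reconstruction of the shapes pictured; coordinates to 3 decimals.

v -0.383 1.828 1.137
v 0.647 1.682 1.18
v -0.587 0.238 0.62
v 0.443 0.092 0.663
v -0.102 0.217 1.541
v 0.024 1.2 1.86
v 0.036 0.72 -0.06
v 0.162 1.703 0.259
v 0.906 0.997 0.44
v 0.821 0.686 1.429
v -0.761 1.234 0.371
v -0.846 0.923 1.36
v 0.588 -3.808 -0.641
v 0.282 -3.03 -0.308
v 1.81 -3.07 -1.245
v 1.504 -2.291 -0.912
v 1.496 -4.089 0.852
v 1.19 -3.31 1.185
v 2.718 -3.35 0.248
v 2.412 -2.572 0.581
v 1.46 -3.331 3.172
v 1.95 -3.409 2.664
v 3.02 -2.769 4.588
v 1.882 -3.142 2.633
v 1.749 -2.904 2.684
v 1.573 -2.731 2.809
v 1.38 -2.65 2.99
v 1.199 -2.672 3.199
v 1.057 -2.794 3.403
v 0.977 -2.998 3.572
v 0.971 -3.253 3.681
v 1.039 -3.52 3.711
v 1.171 -3.758 3.66
v 1.347 -3.931 3.535
v 1.541 -4.013 3.354
v 1.722 -3.991 3.146
v 1.863 -3.868 2.941
v 1.943 -3.664 2.772
v -2.125 1.948 2.598
v -1.748 2.097 2.142
v -0.575 2.392 4.022
v -1.994 2.462 2.296
v -2.317 2.526 2.627
v -2.527 2.252 2.942
v -2.501 1.8 3.055
v -2.255 1.435 2.9
v -1.932 1.37 2.569
v -1.722 1.644 2.255
f 1 12 6
f 1 6 2
f 1 2 8
f 1 8 11
f 1 11 12
f 2 6 10
f 6 12 5
f 12 11 3
f 11 8 7
f 8 2 9
f 4 10 5
f 4 5 3
f 4 3 7
f 4 7 9
f 4 9 10
f 5 10 6
f 3 5 12
f 7 3 11
f 9 7 8
f 10 9 2
f 14 16 13
f 17 14 13
f 13 16 15
f 15 17 13
f 14 20 16
f 18 14 17
f 18 20 14
f 16 20 15
f 19 17 15
f 15 20 19
f 19 18 17
f 20 18 19
f 22 21 24
f 22 24 23
f 24 21 25
f 24 25 23
f 25 21 26
f 25 26 23
f 26 21 27
f 26 27 23
f 27 21 28
f 27 28 23
f 28 21 29
f 28 29 23
f 29 21 30
f 29 30 23
f 30 21 31
f 30 31 23
f 31 21 32
f 31 32 23
f 32 21 33
f 32 33 23
f 33 21 34
f 33 34 23
f 34 21 35
f 34 35 23
f 35 21 36
f 35 36 23
f 36 21 37
f 36 37 23
f 37 21 38
f 37 38 23
f 38 21 22
f 38 22 23
f 40 39 42
f 40 42 41
f 42 39 43
f 42 43 41
f 43 39 44
f 43 44 41
f 44 39 45
f 44 45 41
f 45 39 46
f 45 46 41
f 46 39 47
f 46 47 41
f 47 39 48
f 47 48 41
f 48 39 40
f 48 40 41



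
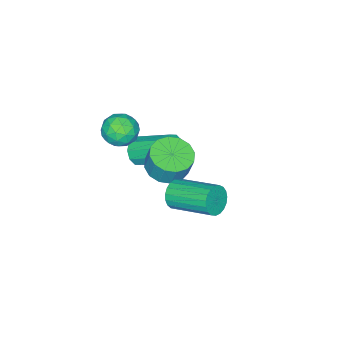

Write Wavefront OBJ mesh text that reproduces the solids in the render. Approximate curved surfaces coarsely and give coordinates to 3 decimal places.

v 1.917 -0.172 -0.387
v 2.279 0.061 -0.964
v 2.144 1.986 -0.27
v 1.783 1.752 0.307
v 1.995 0.075 -1.058
v 1.861 2 -0.365
v 1.698 0.047 -1.037
v 1.563 1.971 -0.343
v 1.439 -0.02 -0.903
v 1.304 1.905 -0.209
v 1.262 -0.112 -0.679
v 1.128 1.812 0.014
v 1.199 -0.216 -0.406
v 1.064 1.709 0.288
v 1.26 -0.311 -0.129
v 1.125 1.613 0.565
v 1.434 -0.383 0.104
v 1.3 1.541 0.798
v 1.692 -0.418 0.251
v 1.558 1.506 0.945
v 1.989 -0.411 0.289
v 1.855 1.514 0.982
v 2.274 -0.362 0.209
v 2.14 1.562 0.903
v 2.497 -0.281 0.026
v 2.362 1.644 0.72
v 2.619 -0.18 -0.228
v 2.485 1.744 0.466
v 2.621 -0.079 -0.509
v 2.486 1.845 0.184
v 2.5 0.007 -0.77
v 2.366 1.931 -0.076
v 0.247 -1.916 -1.013
v 0.87 -1.227 -1.294
v 0.975 -0.855 -0.148
v 0.353 -1.544 0.133
v 0.417 -1.013 -1.322
v 0.522 -0.64 -0.176
v -0.082 -1.04 -1.268
v 0.024 -0.667 -0.121
v -0.492 -1.302 -1.145
v -0.386 -0.93 0.002
v -0.704 -1.729 -0.986
v -0.598 -1.356 0.16
v -0.661 -2.206 -0.835
v -0.556 -1.833 0.311
v -0.375 -2.605 -0.732
v -0.27 -2.233 0.414
v 0.078 -2.82 -0.704
v 0.183 -2.447 0.442
v 0.576 -2.793 -0.759
v 0.682 -2.42 0.388
v 0.986 -2.53 -0.882
v 1.092 -2.158 0.265
v 1.198 -2.104 -1.04
v 1.304 -1.731 0.106
v 1.156 -1.627 -1.191
v 1.261 -1.254 -0.045
v 0.752 -3.304 0.298
v 1.58 -3.393 0.558
v 0.34 -4.207 1.302
v 1.168 -4.296 1.562
v 0.75 -3.542 1.69
v 1.004 -2.983 1.07
v 0.916 -4.617 0.79
v 1.17 -4.058 0.17
v 1.682 -4.204 0.862
v 1.579 -3.54 1.418
v 0.341 -4.06 0.442
v 0.238 -3.396 0.998
v 1.202 -3.269 0.34
v 0.718 -4.331 1.52
v 0.472 -3.888 1.596
v 0.959 -3.94 1.748
v 0.863 -3.028 0.641
v 1.35 -3.08 0.793
v 0.862 -3.168 1.459
v 0.57 -4.52 1.067
v 1.057 -4.572 1.219
v 0.961 -3.66 0.112
v 1.448 -3.712 0.264
v 1.058 -4.432 0.401
v 1.749 -3.798 0.671
v 1.507 -4.329 1.261
v 1.358 -4.518 0.808
v 1.508 -4.19 0.443
v 1.688 -3.408 0.998
v 1.446 -3.939 1.588
v 1.2 -3.495 1.664
v 1.35 -3.167 1.299
v 1.748 -3.885 1.177
v 0.474 -3.661 0.272
v 0.232 -4.192 0.862
v 0.57 -4.433 0.561
v 0.72 -4.105 0.196
v 0.413 -3.271 0.599
v 0.171 -3.802 1.189
v 0.412 -3.41 1.417
v 0.562 -3.082 1.052
v 0.172 -3.715 0.683
v -1.235 -4.625 -2.933
v -0.635 -4.32 -3.264
v -0.985 -2.629 -2.337
v -1.585 -2.935 -2.007
v -1.002 -4.246 -3.537
v -1.352 -2.555 -2.61
v -1.458 -4.317 -3.58
v -1.808 -2.626 -2.653
v -1.828 -4.506 -3.376
v -2.179 -2.815 -2.449
v -1.972 -4.741 -3.003
v -2.323 -3.05 -2.076
v -1.835 -4.931 -2.603
v -2.185 -3.24 -1.676
v -1.468 -5.005 -2.33
v -1.818 -3.314 -1.403
v -1.012 -4.934 -2.287
v -1.362 -3.243 -1.36
v -0.641 -4.745 -2.491
v -0.992 -3.054 -1.564
v -0.497 -4.51 -2.864
v -0.848 -2.819 -1.937
f 2 1 5
f 2 5 3
f 3 5 6
f 3 6 4
f 5 1 7
f 5 7 6
f 6 7 8
f 6 8 4
f 7 1 9
f 7 9 8
f 8 9 10
f 8 10 4
f 9 1 11
f 9 11 10
f 10 11 12
f 10 12 4
f 11 1 13
f 11 13 12
f 12 13 14
f 12 14 4
f 13 1 15
f 13 15 14
f 14 15 16
f 14 16 4
f 15 1 17
f 15 17 16
f 16 17 18
f 16 18 4
f 17 1 19
f 17 19 18
f 18 19 20
f 18 20 4
f 19 1 21
f 19 21 20
f 20 21 22
f 20 22 4
f 21 1 23
f 21 23 22
f 22 23 24
f 22 24 4
f 23 1 25
f 23 25 24
f 24 25 26
f 24 26 4
f 25 1 27
f 25 27 26
f 26 27 28
f 26 28 4
f 27 1 29
f 27 29 28
f 28 29 30
f 28 30 4
f 29 1 31
f 29 31 30
f 30 31 32
f 30 32 4
f 31 1 2
f 31 2 32
f 32 2 3
f 32 3 4
f 34 33 37
f 34 37 35
f 35 37 38
f 35 38 36
f 37 33 39
f 37 39 38
f 38 39 40
f 38 40 36
f 39 33 41
f 39 41 40
f 40 41 42
f 40 42 36
f 41 33 43
f 41 43 42
f 42 43 44
f 42 44 36
f 43 33 45
f 43 45 44
f 44 45 46
f 44 46 36
f 45 33 47
f 45 47 46
f 46 47 48
f 46 48 36
f 47 33 49
f 47 49 48
f 48 49 50
f 48 50 36
f 49 33 51
f 49 51 50
f 50 51 52
f 50 52 36
f 51 33 53
f 51 53 52
f 52 53 54
f 52 54 36
f 53 33 55
f 53 55 54
f 54 55 56
f 54 56 36
f 55 33 57
f 55 57 56
f 56 57 58
f 56 58 36
f 57 33 34
f 57 34 58
f 58 34 35
f 58 35 36
f 59 96 75
f 96 70 99
f 75 99 64
f 96 99 75
f 59 75 71
f 75 64 76
f 71 76 60
f 75 76 71
f 59 71 80
f 71 60 81
f 80 81 66
f 71 81 80
f 59 80 92
f 80 66 95
f 92 95 69
f 80 95 92
f 59 92 96
f 92 69 100
f 96 100 70
f 92 100 96
f 60 76 87
f 76 64 90
f 87 90 68
f 76 90 87
f 64 99 77
f 99 70 98
f 77 98 63
f 99 98 77
f 70 100 97
f 100 69 93
f 97 93 61
f 100 93 97
f 69 95 94
f 95 66 82
f 94 82 65
f 95 82 94
f 66 81 86
f 81 60 83
f 86 83 67
f 81 83 86
f 62 88 74
f 88 68 89
f 74 89 63
f 88 89 74
f 62 74 72
f 74 63 73
f 72 73 61
f 74 73 72
f 62 72 79
f 72 61 78
f 79 78 65
f 72 78 79
f 62 79 84
f 79 65 85
f 84 85 67
f 79 85 84
f 62 84 88
f 84 67 91
f 88 91 68
f 84 91 88
f 63 89 77
f 89 68 90
f 77 90 64
f 89 90 77
f 61 73 97
f 73 63 98
f 97 98 70
f 73 98 97
f 65 78 94
f 78 61 93
f 94 93 69
f 78 93 94
f 67 85 86
f 85 65 82
f 86 82 66
f 85 82 86
f 68 91 87
f 91 67 83
f 87 83 60
f 91 83 87
f 102 101 105
f 102 105 103
f 103 105 106
f 103 106 104
f 105 101 107
f 105 107 106
f 106 107 108
f 106 108 104
f 107 101 109
f 107 109 108
f 108 109 110
f 108 110 104
f 109 101 111
f 109 111 110
f 110 111 112
f 110 112 104
f 111 101 113
f 111 113 112
f 112 113 114
f 112 114 104
f 113 101 115
f 113 115 114
f 114 115 116
f 114 116 104
f 115 101 117
f 115 117 116
f 116 117 118
f 116 118 104
f 117 101 119
f 117 119 118
f 118 119 120
f 118 120 104
f 119 101 121
f 119 121 120
f 120 121 122
f 120 122 104
f 121 101 102
f 121 102 122
f 122 102 103
f 122 103 104

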